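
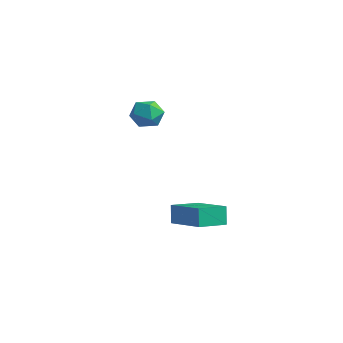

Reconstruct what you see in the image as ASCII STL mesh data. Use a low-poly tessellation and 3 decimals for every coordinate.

solid 
facet normal 0.172 0.941 0.292
outer loop
vertex 0.63 -0.002 2.378
vertex 0.607 -0.213 3.071
vertex 1.237 -0.217 2.712
endloop
endfacet
facet normal 0.475 0.811 -0.341
outer loop
vertex 0.63 -0.002 2.378
vertex 1.237 -0.217 2.712
vertex 1.105 -0.426 2.03
endloop
endfacet
facet normal -0.039 0.608 -0.793
outer loop
vertex 0.63 -0.002 2.378
vertex 1.105 -0.426 2.03
vertex 0.393 -0.552 1.968
endloop
endfacet
facet normal -0.658 0.611 -0.440
outer loop
vertex 0.63 -0.002 2.378
vertex 0.393 -0.552 1.968
vertex 0.085 -0.42 2.612
endloop
endfacet
facet normal -0.528 0.817 0.231
outer loop
vertex 0.63 -0.002 2.378
vertex 0.085 -0.42 2.612
vertex 0.607 -0.213 3.071
endloop
endfacet
facet normal 0.928 0.265 -0.261
outer loop
vertex 1.105 -0.426 2.03
vertex 1.237 -0.217 2.712
vertex 1.375 -0.9 2.508
endloop
endfacet
facet normal 0.438 0.475 0.763
outer loop
vertex 1.237 -0.217 2.712
vertex 0.607 -0.213 3.071
vertex 1.067 -0.768 3.152
endloop
endfacet
facet normal -0.694 0.275 0.665
outer loop
vertex 0.607 -0.213 3.071
vertex 0.085 -0.42 2.612
vertex 0.355 -0.894 3.09
endloop
endfacet
facet normal -0.905 -0.057 -0.421
outer loop
vertex 0.085 -0.42 2.612
vertex 0.393 -0.552 1.968
vertex 0.223 -1.103 2.408
endloop
endfacet
facet normal 0.098 -0.064 -0.993
outer loop
vertex 0.393 -0.552 1.968
vertex 1.105 -0.426 2.03
vertex 0.853 -1.107 2.049
endloop
endfacet
facet normal 0.658 -0.611 0.440
outer loop
vertex 0.83 -1.318 2.742
vertex 1.375 -0.9 2.508
vertex 1.067 -0.768 3.152
endloop
endfacet
facet normal 0.039 -0.608 0.793
outer loop
vertex 0.83 -1.318 2.742
vertex 1.067 -0.768 3.152
vertex 0.355 -0.894 3.09
endloop
endfacet
facet normal -0.475 -0.811 0.341
outer loop
vertex 0.83 -1.318 2.742
vertex 0.355 -0.894 3.09
vertex 0.223 -1.103 2.408
endloop
endfacet
facet normal -0.172 -0.941 -0.292
outer loop
vertex 0.83 -1.318 2.742
vertex 0.223 -1.103 2.408
vertex 0.853 -1.107 2.049
endloop
endfacet
facet normal 0.528 -0.817 -0.231
outer loop
vertex 0.83 -1.318 2.742
vertex 0.853 -1.107 2.049
vertex 1.375 -0.9 2.508
endloop
endfacet
facet normal 0.905 0.057 0.421
outer loop
vertex 1.067 -0.768 3.152
vertex 1.375 -0.9 2.508
vertex 1.237 -0.217 2.712
endloop
endfacet
facet normal -0.098 0.064 0.993
outer loop
vertex 0.355 -0.894 3.09
vertex 1.067 -0.768 3.152
vertex 0.607 -0.213 3.071
endloop
endfacet
facet normal -0.928 -0.265 0.261
outer loop
vertex 0.223 -1.103 2.408
vertex 0.355 -0.894 3.09
vertex 0.085 -0.42 2.612
endloop
endfacet
facet normal -0.438 -0.475 -0.763
outer loop
vertex 0.853 -1.107 2.049
vertex 0.223 -1.103 2.408
vertex 0.393 -0.552 1.968
endloop
endfacet
facet normal 0.694 -0.275 -0.665
outer loop
vertex 1.375 -0.9 2.508
vertex 0.853 -1.107 2.049
vertex 1.105 -0.426 2.03
endloop
endfacet
facet normal -0.967 -0.019 -0.255
outer loop
vertex 1.563 -0.168 -2.032
vertex 1.595 1.083 -2.249
vertex 1.784 -0.317 -2.86
endloop
endfacet
facet normal -0.025 -0.985 0.171
outer loop
vertex 3.485 -0.283 -2.411
vertex 1.563 -0.168 -2.032
vertex 1.784 -0.317 -2.86
endloop
endfacet
facet normal -0.967 -0.019 -0.255
outer loop
vertex 1.784 -0.317 -2.86
vertex 1.595 1.083 -2.249
vertex 1.816 0.934 -3.077
endloop
endfacet
facet normal 0.255 -0.172 -0.952
outer loop
vertex 1.816 0.934 -3.077
vertex 3.485 -0.283 -2.411
vertex 1.784 -0.317 -2.86
endloop
endfacet
facet normal -0.255 0.172 0.952
outer loop
vertex 1.563 -0.168 -2.032
vertex 3.296 1.117 -1.8
vertex 1.595 1.083 -2.249
endloop
endfacet
facet normal -0.025 -0.985 0.171
outer loop
vertex 3.264 -0.134 -1.583
vertex 1.563 -0.168 -2.032
vertex 3.485 -0.283 -2.411
endloop
endfacet
facet normal -0.255 0.172 0.952
outer loop
vertex 3.264 -0.134 -1.583
vertex 3.296 1.117 -1.8
vertex 1.563 -0.168 -2.032
endloop
endfacet
facet normal 0.025 0.985 -0.171
outer loop
vertex 1.595 1.083 -2.249
vertex 3.296 1.117 -1.8
vertex 1.816 0.934 -3.077
endloop
endfacet
facet normal 0.255 -0.172 -0.952
outer loop
vertex 3.517 0.968 -2.628
vertex 3.485 -0.283 -2.411
vertex 1.816 0.934 -3.077
endloop
endfacet
facet normal 0.025 0.985 -0.171
outer loop
vertex 1.816 0.934 -3.077
vertex 3.296 1.117 -1.8
vertex 3.517 0.968 -2.628
endloop
endfacet
facet normal 0.967 0.019 0.255
outer loop
vertex 3.517 0.968 -2.628
vertex 3.264 -0.134 -1.583
vertex 3.485 -0.283 -2.411
endloop
endfacet
facet normal 0.967 0.019 0.255
outer loop
vertex 3.296 1.117 -1.8
vertex 3.264 -0.134 -1.583
vertex 3.517 0.968 -2.628
endloop
endfacet

endsolid


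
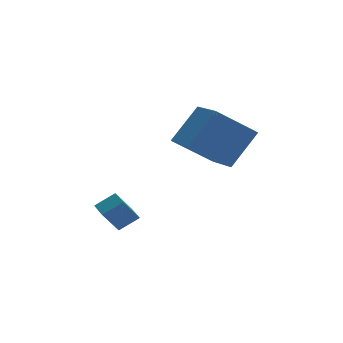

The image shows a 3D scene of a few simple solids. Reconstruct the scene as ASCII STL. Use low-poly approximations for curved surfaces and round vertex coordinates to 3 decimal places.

solid 
facet normal -0.781 0.179 0.598
outer loop
vertex 2.325 -4.313 4.729
vertex 2.499 -2.693 4.472
vertex 1.193 -4.422 3.283
endloop
endfacet
facet normal -0.105 -0.982 0.156
outer loop
vertex 2.701 -4.767 2.128
vertex 2.325 -4.313 4.729
vertex 1.193 -4.422 3.283
endloop
endfacet
facet normal -0.781 0.179 0.598
outer loop
vertex 1.193 -4.422 3.283
vertex 2.499 -2.693 4.472
vertex 1.367 -2.801 3.025
endloop
endfacet
facet normal -0.615 -0.059 -0.786
outer loop
vertex 1.367 -2.801 3.025
vertex 2.701 -4.767 2.128
vertex 1.193 -4.422 3.283
endloop
endfacet
facet normal 0.615 0.059 0.786
outer loop
vertex 2.325 -4.313 4.729
vertex 4.007 -3.038 3.317
vertex 2.499 -2.693 4.472
endloop
endfacet
facet normal -0.106 -0.982 0.156
outer loop
vertex 3.833 -4.659 3.575
vertex 2.325 -4.313 4.729
vertex 2.701 -4.767 2.128
endloop
endfacet
facet normal 0.615 0.059 0.786
outer loop
vertex 3.833 -4.659 3.575
vertex 4.007 -3.038 3.317
vertex 2.325 -4.313 4.729
endloop
endfacet
facet normal 0.105 0.982 -0.156
outer loop
vertex 2.499 -2.693 4.472
vertex 4.007 -3.038 3.317
vertex 1.367 -2.801 3.025
endloop
endfacet
facet normal -0.615 -0.059 -0.786
outer loop
vertex 2.875 -3.147 1.871
vertex 2.701 -4.767 2.128
vertex 1.367 -2.801 3.025
endloop
endfacet
facet normal 0.105 0.982 -0.157
outer loop
vertex 1.367 -2.801 3.025
vertex 4.007 -3.038 3.317
vertex 2.875 -3.147 1.871
endloop
endfacet
facet normal 0.781 -0.179 -0.598
outer loop
vertex 2.875 -3.147 1.871
vertex 3.833 -4.659 3.575
vertex 2.701 -4.767 2.128
endloop
endfacet
facet normal 0.781 -0.179 -0.598
outer loop
vertex 4.007 -3.038 3.317
vertex 3.833 -4.659 3.575
vertex 2.875 -3.147 1.871
endloop
endfacet
facet normal -0.597 -0.090 0.797
outer loop
vertex -1.119 -4.01 0.871
vertex -1.038 -3.228 1.02
vertex -1.843 -3.835 0.348
endloop
endfacet
facet normal -0.101 -0.977 -0.187
outer loop
vertex -1.162 -3.732 -0.56
vertex -1.119 -4.01 0.871
vertex -1.843 -3.835 0.348
endloop
endfacet
facet normal -0.597 -0.091 0.797
outer loop
vertex -1.843 -3.835 0.348
vertex -1.038 -3.228 1.02
vertex -1.762 -3.053 0.498
endloop
endfacet
facet normal -0.795 0.193 -0.575
outer loop
vertex -1.762 -3.053 0.498
vertex -1.162 -3.732 -0.56
vertex -1.843 -3.835 0.348
endloop
endfacet
facet normal 0.795 -0.192 0.575
outer loop
vertex -1.119 -4.01 0.871
vertex -0.357 -3.125 0.112
vertex -1.038 -3.228 1.02
endloop
endfacet
facet normal -0.102 -0.977 -0.187
outer loop
vertex -0.438 -3.907 -0.038
vertex -1.119 -4.01 0.871
vertex -1.162 -3.732 -0.56
endloop
endfacet
facet normal 0.796 -0.193 0.574
outer loop
vertex -0.438 -3.907 -0.038
vertex -0.357 -3.125 0.112
vertex -1.119 -4.01 0.871
endloop
endfacet
facet normal 0.101 0.977 0.187
outer loop
vertex -1.038 -3.228 1.02
vertex -0.357 -3.125 0.112
vertex -1.762 -3.053 0.498
endloop
endfacet
facet normal -0.796 0.192 -0.574
outer loop
vertex -1.081 -2.95 -0.411
vertex -1.162 -3.732 -0.56
vertex -1.762 -3.053 0.498
endloop
endfacet
facet normal 0.101 0.977 0.187
outer loop
vertex -1.762 -3.053 0.498
vertex -0.357 -3.125 0.112
vertex -1.081 -2.95 -0.411
endloop
endfacet
facet normal 0.597 0.090 -0.797
outer loop
vertex -1.081 -2.95 -0.411
vertex -0.438 -3.907 -0.038
vertex -1.162 -3.732 -0.56
endloop
endfacet
facet normal 0.597 0.091 -0.797
outer loop
vertex -0.357 -3.125 0.112
vertex -0.438 -3.907 -0.038
vertex -1.081 -2.95 -0.411
endloop
endfacet

endsolid


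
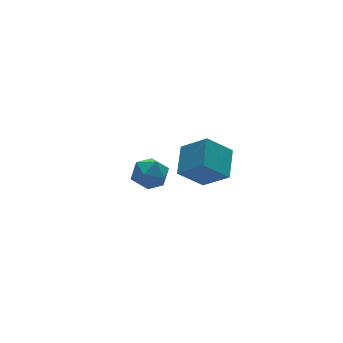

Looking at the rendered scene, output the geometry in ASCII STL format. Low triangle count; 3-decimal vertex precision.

solid 
facet normal -0.721 0.673 0.165
outer loop
vertex -3.742 3.466 -2.208
vertex -4.454 2.693 -2.168
vertex -3.964 3.003 -1.291
endloop
endfacet
facet normal -0.099 0.898 0.429
outer loop
vertex -3.742 3.466 -2.208
vertex -3.964 3.003 -1.291
vertex -2.968 3.23 -1.537
endloop
endfacet
facet normal 0.372 0.922 -0.105
outer loop
vertex -3.742 3.466 -2.208
vertex -2.968 3.23 -1.537
vertex -2.841 3.061 -2.567
endloop
endfacet
facet normal 0.041 0.712 -0.701
outer loop
vertex -3.742 3.466 -2.208
vertex -2.841 3.061 -2.567
vertex -3.759 2.729 -2.957
endloop
endfacet
facet normal -0.635 0.558 -0.534
outer loop
vertex -3.742 3.466 -2.208
vertex -3.759 2.729 -2.957
vertex -4.454 2.693 -2.168
endloop
endfacet
facet normal 0.129 0.413 0.902
outer loop
vertex -2.968 3.23 -1.537
vertex -3.964 3.003 -1.291
vertex -3.201 2.311 -1.083
endloop
endfacet
facet normal -0.879 0.049 0.474
outer loop
vertex -3.964 3.003 -1.291
vertex -4.454 2.693 -2.168
vertex -4.119 1.979 -1.473
endloop
endfacet
facet normal -0.740 -0.138 -0.658
outer loop
vertex -4.454 2.693 -2.168
vertex -3.759 2.729 -2.957
vertex -3.992 1.81 -2.503
endloop
endfacet
facet normal 0.354 0.111 -0.929
outer loop
vertex -3.759 2.729 -2.957
vertex -2.841 3.061 -2.567
vertex -2.996 2.037 -2.749
endloop
endfacet
facet normal 0.891 0.453 0.036
outer loop
vertex -2.841 3.061 -2.567
vertex -2.968 3.23 -1.537
vertex -2.506 2.347 -1.872
endloop
endfacet
facet normal -0.041 -0.712 0.701
outer loop
vertex -3.218 1.574 -1.832
vertex -3.201 2.311 -1.083
vertex -4.119 1.979 -1.473
endloop
endfacet
facet normal -0.372 -0.922 0.105
outer loop
vertex -3.218 1.574 -1.832
vertex -4.119 1.979 -1.473
vertex -3.992 1.81 -2.503
endloop
endfacet
facet normal 0.099 -0.898 -0.429
outer loop
vertex -3.218 1.574 -1.832
vertex -3.992 1.81 -2.503
vertex -2.996 2.037 -2.749
endloop
endfacet
facet normal 0.721 -0.673 -0.165
outer loop
vertex -3.218 1.574 -1.832
vertex -2.996 2.037 -2.749
vertex -2.506 2.347 -1.872
endloop
endfacet
facet normal 0.635 -0.558 0.534
outer loop
vertex -3.218 1.574 -1.832
vertex -2.506 2.347 -1.872
vertex -3.201 2.311 -1.083
endloop
endfacet
facet normal -0.354 -0.111 0.929
outer loop
vertex -4.119 1.979 -1.473
vertex -3.201 2.311 -1.083
vertex -3.964 3.003 -1.291
endloop
endfacet
facet normal -0.891 -0.453 -0.036
outer loop
vertex -3.992 1.81 -2.503
vertex -4.119 1.979 -1.473
vertex -4.454 2.693 -2.168
endloop
endfacet
facet normal -0.129 -0.413 -0.902
outer loop
vertex -2.996 2.037 -2.749
vertex -3.992 1.81 -2.503
vertex -3.759 2.729 -2.957
endloop
endfacet
facet normal 0.879 -0.049 -0.474
outer loop
vertex -2.506 2.347 -1.872
vertex -2.996 2.037 -2.749
vertex -2.841 3.061 -2.567
endloop
endfacet
facet normal 0.740 0.138 0.658
outer loop
vertex -3.201 2.311 -1.083
vertex -2.506 2.347 -1.872
vertex -2.968 3.23 -1.537
endloop
endfacet
facet normal -0.541 -0.729 -0.419
outer loop
vertex -3.223 -4.419 2.296
vertex -4.436 -4.16 3.414
vertex -3.939 -3.292 1.259
endloop
endfacet
facet normal 0.726 -0.155 -0.670
outer loop
vertex -3.024 -2.06 1.966
vertex -3.223 -4.419 2.296
vertex -3.939 -3.292 1.259
endloop
endfacet
facet normal -0.541 -0.729 -0.419
outer loop
vertex -3.939 -3.292 1.259
vertex -4.436 -4.16 3.414
vertex -5.152 -3.033 2.377
endloop
endfacet
facet normal -0.423 0.667 -0.614
outer loop
vertex -5.152 -3.033 2.377
vertex -3.024 -2.06 1.966
vertex -3.939 -3.292 1.259
endloop
endfacet
facet normal 0.423 -0.667 0.614
outer loop
vertex -3.223 -4.419 2.296
vertex -3.521 -2.928 4.121
vertex -4.436 -4.16 3.414
endloop
endfacet
facet normal 0.726 -0.155 -0.670
outer loop
vertex -2.308 -3.187 3.003
vertex -3.223 -4.419 2.296
vertex -3.024 -2.06 1.966
endloop
endfacet
facet normal 0.423 -0.667 0.614
outer loop
vertex -2.308 -3.187 3.003
vertex -3.521 -2.928 4.121
vertex -3.223 -4.419 2.296
endloop
endfacet
facet normal -0.726 0.155 0.670
outer loop
vertex -4.436 -4.16 3.414
vertex -3.521 -2.928 4.121
vertex -5.152 -3.033 2.377
endloop
endfacet
facet normal -0.423 0.667 -0.614
outer loop
vertex -4.237 -1.801 3.084
vertex -3.024 -2.06 1.966
vertex -5.152 -3.033 2.377
endloop
endfacet
facet normal -0.726 0.155 0.670
outer loop
vertex -5.152 -3.033 2.377
vertex -3.521 -2.928 4.121
vertex -4.237 -1.801 3.084
endloop
endfacet
facet normal 0.541 0.729 0.419
outer loop
vertex -4.237 -1.801 3.084
vertex -2.308 -3.187 3.003
vertex -3.024 -2.06 1.966
endloop
endfacet
facet normal 0.541 0.729 0.419
outer loop
vertex -3.521 -2.928 4.121
vertex -2.308 -3.187 3.003
vertex -4.237 -1.801 3.084
endloop
endfacet

endsolid


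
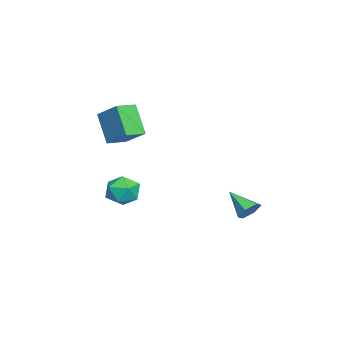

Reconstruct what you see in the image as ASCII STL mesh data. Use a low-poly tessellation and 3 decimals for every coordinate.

solid 
facet normal 0.496 0.673 -0.548
outer loop
vertex -0.254 4.13 -1.703
vertex -0.888 4.302 -2.066
vertex -0.701 4.673 -1.441
endloop
endfacet
facet normal 0.413 -0.097 0.906
outer loop
vertex -0.254 4.13 -1.703
vertex -0.701 4.673 -1.441
vertex -1.732 3.158 -1.134
endloop
endfacet
facet normal 0.497 0.673 -0.548
outer loop
vertex -0.701 4.673 -1.441
vertex -0.888 4.302 -2.066
vertex -1.334 4.845 -1.804
endloop
endfacet
facet normal -0.364 0.417 0.833
outer loop
vertex -0.701 4.673 -1.441
vertex -1.334 4.845 -1.804
vertex -1.732 3.158 -1.134
endloop
endfacet
facet normal 0.497 0.673 -0.548
outer loop
vertex -1.334 4.845 -1.804
vertex -0.888 4.302 -2.066
vertex -1.521 4.474 -2.429
endloop
endfacet
facet normal -0.954 0.274 0.123
outer loop
vertex -1.334 4.845 -1.804
vertex -1.521 4.474 -2.429
vertex -1.732 3.158 -1.134
endloop
endfacet
facet normal 0.497 0.672 -0.549
outer loop
vertex -1.521 4.474 -2.429
vertex -0.888 4.302 -2.066
vertex -1.075 3.931 -2.69
endloop
endfacet
facet normal -0.767 -0.383 -0.514
outer loop
vertex -1.521 4.474 -2.429
vertex -1.075 3.931 -2.69
vertex -1.732 3.158 -1.134
endloop
endfacet
facet normal 0.496 0.673 -0.549
outer loop
vertex -1.075 3.931 -2.69
vertex -0.888 4.302 -2.066
vertex -0.441 3.759 -2.328
endloop
endfacet
facet normal 0.009 -0.897 -0.442
outer loop
vertex -1.075 3.931 -2.69
vertex -0.441 3.759 -2.328
vertex -1.732 3.158 -1.134
endloop
endfacet
facet normal 0.496 0.673 -0.548
outer loop
vertex -0.441 3.759 -2.328
vertex -0.888 4.302 -2.066
vertex -0.254 4.13 -1.703
endloop
endfacet
facet normal 0.599 -0.754 0.268
outer loop
vertex -0.441 3.759 -2.328
vertex -0.254 4.13 -1.703
vertex -1.732 3.158 -1.134
endloop
endfacet
facet normal -0.740 0.656 0.149
outer loop
vertex 0.566 -1.234 -0.531
vertex 0.288 -1.736 0.299
vertex 0.963 -0.989 0.364
endloop
endfacet
facet normal -0.188 0.965 -0.181
outer loop
vertex 0.566 -1.234 -0.531
vertex 0.963 -0.989 0.364
vertex 1.551 -1.028 -0.456
endloop
endfacet
facet normal -0.068 0.611 -0.788
outer loop
vertex 0.566 -1.234 -0.531
vertex 1.551 -1.028 -0.456
vertex 1.239 -1.799 -1.027
endloop
endfacet
facet normal -0.545 0.084 -0.834
outer loop
vertex 0.566 -1.234 -0.531
vertex 1.239 -1.799 -1.027
vertex 0.458 -2.237 -0.561
endloop
endfacet
facet normal -0.961 0.111 -0.255
outer loop
vertex 0.566 -1.234 -0.531
vertex 0.458 -2.237 -0.561
vertex 0.288 -1.736 0.299
endloop
endfacet
facet normal 0.387 0.892 0.235
outer loop
vertex 1.551 -1.028 -0.456
vertex 0.963 -0.989 0.364
vertex 1.882 -1.403 0.421
endloop
endfacet
facet normal -0.506 0.390 0.769
outer loop
vertex 0.963 -0.989 0.364
vertex 0.288 -1.736 0.299
vertex 1.101 -1.841 0.887
endloop
endfacet
facet normal -0.863 -0.491 0.116
outer loop
vertex 0.288 -1.736 0.299
vertex 0.458 -2.237 -0.561
vertex 0.789 -2.612 0.316
endloop
endfacet
facet normal -0.190 -0.536 -0.823
outer loop
vertex 0.458 -2.237 -0.561
vertex 1.239 -1.799 -1.027
vertex 1.377 -2.651 -0.504
endloop
endfacet
facet normal 0.582 0.318 -0.748
outer loop
vertex 1.239 -1.799 -1.027
vertex 1.551 -1.028 -0.456
vertex 2.052 -1.904 -0.439
endloop
endfacet
facet normal 0.545 -0.084 0.834
outer loop
vertex 1.774 -2.406 0.391
vertex 1.882 -1.403 0.421
vertex 1.101 -1.841 0.887
endloop
endfacet
facet normal 0.068 -0.611 0.788
outer loop
vertex 1.774 -2.406 0.391
vertex 1.101 -1.841 0.887
vertex 0.789 -2.612 0.316
endloop
endfacet
facet normal 0.188 -0.965 0.181
outer loop
vertex 1.774 -2.406 0.391
vertex 0.789 -2.612 0.316
vertex 1.377 -2.651 -0.504
endloop
endfacet
facet normal 0.740 -0.656 -0.149
outer loop
vertex 1.774 -2.406 0.391
vertex 1.377 -2.651 -0.504
vertex 2.052 -1.904 -0.439
endloop
endfacet
facet normal 0.961 -0.111 0.255
outer loop
vertex 1.774 -2.406 0.391
vertex 2.052 -1.904 -0.439
vertex 1.882 -1.403 0.421
endloop
endfacet
facet normal 0.190 0.536 0.823
outer loop
vertex 1.101 -1.841 0.887
vertex 1.882 -1.403 0.421
vertex 0.963 -0.989 0.364
endloop
endfacet
facet normal -0.582 -0.318 0.748
outer loop
vertex 0.789 -2.612 0.316
vertex 1.101 -1.841 0.887
vertex 0.288 -1.736 0.299
endloop
endfacet
facet normal -0.387 -0.892 -0.235
outer loop
vertex 1.377 -2.651 -0.504
vertex 0.789 -2.612 0.316
vertex 0.458 -2.237 -0.561
endloop
endfacet
facet normal 0.506 -0.390 -0.769
outer loop
vertex 2.052 -1.904 -0.439
vertex 1.377 -2.651 -0.504
vertex 1.239 -1.799 -1.027
endloop
endfacet
facet normal 0.863 0.491 -0.116
outer loop
vertex 1.882 -1.403 0.421
vertex 2.052 -1.904 -0.439
vertex 1.551 -1.028 -0.456
endloop
endfacet
facet normal -0.721 0.674 -0.158
outer loop
vertex -2.089 -2.673 3.951
vertex -1.236 -1.534 4.917
vertex -1.137 -2.03 2.351
endloop
endfacet
facet normal -0.496 -0.663 -0.561
outer loop
vertex -0.264 -2.846 2.543
vertex -2.089 -2.673 3.951
vertex -1.137 -2.03 2.351
endloop
endfacet
facet normal -0.721 0.675 -0.158
outer loop
vertex -1.137 -2.03 2.351
vertex -1.236 -1.534 4.917
vertex -0.283 -0.891 3.317
endloop
endfacet
facet normal 0.484 0.326 -0.812
outer loop
vertex -0.283 -0.891 3.317
vertex -0.264 -2.846 2.543
vertex -1.137 -2.03 2.351
endloop
endfacet
facet normal -0.484 -0.326 0.812
outer loop
vertex -2.089 -2.673 3.951
vertex -0.363 -2.35 5.109
vertex -1.236 -1.534 4.917
endloop
endfacet
facet normal -0.496 -0.662 -0.562
outer loop
vertex -1.217 -3.489 4.143
vertex -2.089 -2.673 3.951
vertex -0.264 -2.846 2.543
endloop
endfacet
facet normal -0.484 -0.326 0.812
outer loop
vertex -1.217 -3.489 4.143
vertex -0.363 -2.35 5.109
vertex -2.089 -2.673 3.951
endloop
endfacet
facet normal 0.496 0.663 0.562
outer loop
vertex -1.236 -1.534 4.917
vertex -0.363 -2.35 5.109
vertex -0.283 -0.891 3.317
endloop
endfacet
facet normal 0.484 0.326 -0.812
outer loop
vertex 0.589 -1.707 3.509
vertex -0.264 -2.846 2.543
vertex -0.283 -0.891 3.317
endloop
endfacet
facet normal 0.496 0.662 0.561
outer loop
vertex -0.283 -0.891 3.317
vertex -0.363 -2.35 5.109
vertex 0.589 -1.707 3.509
endloop
endfacet
facet normal 0.721 -0.674 0.158
outer loop
vertex 0.589 -1.707 3.509
vertex -1.217 -3.489 4.143
vertex -0.264 -2.846 2.543
endloop
endfacet
facet normal 0.721 -0.675 0.158
outer loop
vertex -0.363 -2.35 5.109
vertex -1.217 -3.489 4.143
vertex 0.589 -1.707 3.509
endloop
endfacet

endsolid


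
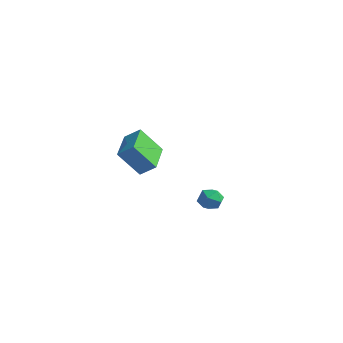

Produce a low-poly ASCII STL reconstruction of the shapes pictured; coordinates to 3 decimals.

solid 
facet normal -0.216 0.257 0.942
outer loop
vertex 2.569 1.513 3.093
vertex 2.619 0.788 3.302
vertex 3.233 1.23 3.322
endloop
endfacet
facet normal 0.126 0.786 0.606
outer loop
vertex 2.569 1.513 3.093
vertex 3.233 1.23 3.322
vertex 3.205 1.695 2.725
endloop
endfacet
facet normal -0.258 0.966 0.031
outer loop
vertex 2.569 1.513 3.093
vertex 3.205 1.695 2.725
vertex 2.574 1.539 2.336
endloop
endfacet
facet normal -0.836 0.549 0.013
outer loop
vertex 2.569 1.513 3.093
vertex 2.574 1.539 2.336
vertex 2.212 0.979 2.693
endloop
endfacet
facet normal -0.810 0.110 0.576
outer loop
vertex 2.569 1.513 3.093
vertex 2.212 0.979 2.693
vertex 2.619 0.788 3.302
endloop
endfacet
facet normal 0.755 0.534 0.380
outer loop
vertex 3.205 1.695 2.725
vertex 3.233 1.23 3.322
vertex 3.648 1.081 2.707
endloop
endfacet
facet normal 0.201 -0.322 0.925
outer loop
vertex 3.233 1.23 3.322
vertex 2.619 0.788 3.302
vertex 3.286 0.521 3.064
endloop
endfacet
facet normal -0.760 -0.558 0.333
outer loop
vertex 2.619 0.788 3.302
vertex 2.212 0.979 2.693
vertex 2.655 0.365 2.675
endloop
endfacet
facet normal -0.802 0.150 -0.578
outer loop
vertex 2.212 0.979 2.693
vertex 2.574 1.539 2.336
vertex 2.627 0.83 2.078
endloop
endfacet
facet normal 0.134 0.825 -0.549
outer loop
vertex 2.574 1.539 2.336
vertex 3.205 1.695 2.725
vertex 3.241 1.272 2.098
endloop
endfacet
facet normal 0.836 -0.549 -0.013
outer loop
vertex 3.291 0.547 2.307
vertex 3.648 1.081 2.707
vertex 3.286 0.521 3.064
endloop
endfacet
facet normal 0.258 -0.966 -0.031
outer loop
vertex 3.291 0.547 2.307
vertex 3.286 0.521 3.064
vertex 2.655 0.365 2.675
endloop
endfacet
facet normal -0.126 -0.786 -0.606
outer loop
vertex 3.291 0.547 2.307
vertex 2.655 0.365 2.675
vertex 2.627 0.83 2.078
endloop
endfacet
facet normal 0.216 -0.257 -0.942
outer loop
vertex 3.291 0.547 2.307
vertex 2.627 0.83 2.078
vertex 3.241 1.272 2.098
endloop
endfacet
facet normal 0.810 -0.110 -0.576
outer loop
vertex 3.291 0.547 2.307
vertex 3.241 1.272 2.098
vertex 3.648 1.081 2.707
endloop
endfacet
facet normal 0.802 -0.150 0.578
outer loop
vertex 3.286 0.521 3.064
vertex 3.648 1.081 2.707
vertex 3.233 1.23 3.322
endloop
endfacet
facet normal -0.134 -0.825 0.549
outer loop
vertex 2.655 0.365 2.675
vertex 3.286 0.521 3.064
vertex 2.619 0.788 3.302
endloop
endfacet
facet normal -0.755 -0.534 -0.380
outer loop
vertex 2.627 0.83 2.078
vertex 2.655 0.365 2.675
vertex 2.212 0.979 2.693
endloop
endfacet
facet normal -0.201 0.322 -0.925
outer loop
vertex 3.241 1.272 2.098
vertex 2.627 0.83 2.078
vertex 2.574 1.539 2.336
endloop
endfacet
facet normal 0.760 0.558 -0.333
outer loop
vertex 3.648 1.081 2.707
vertex 3.241 1.272 2.098
vertex 3.205 1.695 2.725
endloop
endfacet
facet normal -0.365 -0.494 0.789
outer loop
vertex -2.848 0.968 4.545
vertex -4.214 2.63 4.953
vertex -3.607 0.501 3.901
endloop
endfacet
facet normal 0.625 -0.758 -0.186
outer loop
vertex -2.906 1.45 2.387
vertex -2.848 0.968 4.545
vertex -3.607 0.501 3.901
endloop
endfacet
facet normal -0.365 -0.494 0.789
outer loop
vertex -3.607 0.501 3.901
vertex -4.214 2.63 4.953
vertex -4.974 2.163 4.309
endloop
endfacet
facet normal -0.691 -0.424 -0.586
outer loop
vertex -4.974 2.163 4.309
vertex -2.906 1.45 2.387
vertex -3.607 0.501 3.901
endloop
endfacet
facet normal 0.691 0.424 0.586
outer loop
vertex -2.848 0.968 4.545
vertex -3.513 3.579 3.439
vertex -4.214 2.63 4.953
endloop
endfacet
facet normal 0.624 -0.759 -0.186
outer loop
vertex -2.146 1.917 3.031
vertex -2.848 0.968 4.545
vertex -2.906 1.45 2.387
endloop
endfacet
facet normal 0.690 0.424 0.586
outer loop
vertex -2.146 1.917 3.031
vertex -3.513 3.579 3.439
vertex -2.848 0.968 4.545
endloop
endfacet
facet normal -0.624 0.759 0.187
outer loop
vertex -4.214 2.63 4.953
vertex -3.513 3.579 3.439
vertex -4.974 2.163 4.309
endloop
endfacet
facet normal -0.691 -0.424 -0.586
outer loop
vertex -4.272 3.112 2.795
vertex -2.906 1.45 2.387
vertex -4.974 2.163 4.309
endloop
endfacet
facet normal -0.624 0.759 0.186
outer loop
vertex -4.974 2.163 4.309
vertex -3.513 3.579 3.439
vertex -4.272 3.112 2.795
endloop
endfacet
facet normal 0.365 0.494 -0.789
outer loop
vertex -4.272 3.112 2.795
vertex -2.146 1.917 3.031
vertex -2.906 1.45 2.387
endloop
endfacet
facet normal 0.365 0.494 -0.789
outer loop
vertex -3.513 3.579 3.439
vertex -2.146 1.917 3.031
vertex -4.272 3.112 2.795
endloop
endfacet

endsolid


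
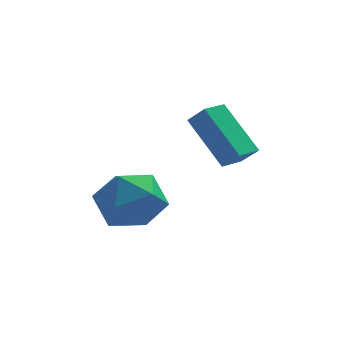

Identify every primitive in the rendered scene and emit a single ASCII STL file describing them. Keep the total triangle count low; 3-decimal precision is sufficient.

solid 
facet normal -0.665 -0.734 0.137
outer loop
vertex 1.738 2.216 5.067
vertex 1.224 2.562 4.428
vertex 2.751 1.025 3.605
endloop
endfacet
facet normal 0.578 -0.389 0.717
outer loop
vertex 3.396 1.738 3.472
vertex 1.738 2.216 5.067
vertex 2.751 1.025 3.605
endloop
endfacet
facet normal -0.665 -0.734 0.137
outer loop
vertex 2.751 1.025 3.605
vertex 1.224 2.562 4.428
vertex 2.237 1.372 2.967
endloop
endfacet
facet normal 0.473 -0.556 -0.684
outer loop
vertex 2.237 1.372 2.967
vertex 3.396 1.738 3.472
vertex 2.751 1.025 3.605
endloop
endfacet
facet normal -0.474 0.556 0.683
outer loop
vertex 1.738 2.216 5.067
vertex 1.869 3.275 4.295
vertex 1.224 2.562 4.428
endloop
endfacet
facet normal 0.578 -0.389 0.717
outer loop
vertex 2.383 2.928 4.933
vertex 1.738 2.216 5.067
vertex 3.396 1.738 3.472
endloop
endfacet
facet normal -0.472 0.557 0.683
outer loop
vertex 2.383 2.928 4.933
vertex 1.869 3.275 4.295
vertex 1.738 2.216 5.067
endloop
endfacet
facet normal -0.578 0.389 -0.717
outer loop
vertex 1.224 2.562 4.428
vertex 1.869 3.275 4.295
vertex 2.237 1.372 2.967
endloop
endfacet
facet normal 0.473 -0.557 -0.682
outer loop
vertex 2.882 2.084 2.833
vertex 3.396 1.738 3.472
vertex 2.237 1.372 2.967
endloop
endfacet
facet normal -0.578 0.389 -0.717
outer loop
vertex 2.237 1.372 2.967
vertex 1.869 3.275 4.295
vertex 2.882 2.084 2.833
endloop
endfacet
facet normal 0.665 0.734 -0.137
outer loop
vertex 2.882 2.084 2.833
vertex 2.383 2.928 4.933
vertex 3.396 1.738 3.472
endloop
endfacet
facet normal 0.665 0.734 -0.137
outer loop
vertex 1.869 3.275 4.295
vertex 2.383 2.928 4.933
vertex 2.882 2.084 2.833
endloop
endfacet
facet normal -0.705 -0.436 0.559
outer loop
vertex -1.732 0.53 2.193
vertex -1.053 -0.507 2.241
vertex -0.909 0.37 3.107
endloop
endfacet
facet normal -0.692 0.268 0.670
outer loop
vertex -1.732 0.53 2.193
vertex -0.909 0.37 3.107
vertex -1.015 1.476 2.555
endloop
endfacet
facet normal -0.804 0.593 0.044
outer loop
vertex -1.732 0.53 2.193
vertex -1.015 1.476 2.555
vertex -1.224 1.282 1.347
endloop
endfacet
facet normal -0.887 0.089 -0.454
outer loop
vertex -1.732 0.53 2.193
vertex -1.224 1.282 1.347
vertex -1.247 0.057 1.153
endloop
endfacet
facet normal -0.826 -0.547 -0.136
outer loop
vertex -1.732 0.53 2.193
vertex -1.247 0.057 1.153
vertex -1.053 -0.507 2.241
endloop
endfacet
facet normal -0.038 0.443 0.896
outer loop
vertex -1.015 1.476 2.555
vertex -0.909 0.37 3.107
vertex 0.107 1.023 2.827
endloop
endfacet
facet normal -0.060 -0.696 0.715
outer loop
vertex -0.909 0.37 3.107
vertex -1.053 -0.507 2.241
vertex 0.084 -0.202 2.633
endloop
endfacet
facet normal -0.255 -0.876 -0.409
outer loop
vertex -1.053 -0.507 2.241
vertex -1.247 0.057 1.153
vertex -0.125 -0.396 1.425
endloop
endfacet
facet normal -0.353 0.153 -0.923
outer loop
vertex -1.247 0.057 1.153
vertex -1.224 1.282 1.347
vertex -0.231 0.71 0.873
endloop
endfacet
facet normal -0.219 0.969 -0.118
outer loop
vertex -1.224 1.282 1.347
vertex -1.015 1.476 2.555
vertex -0.087 1.587 1.739
endloop
endfacet
facet normal 0.887 -0.089 0.454
outer loop
vertex 0.592 0.55 1.787
vertex 0.107 1.023 2.827
vertex 0.084 -0.202 2.633
endloop
endfacet
facet normal 0.804 -0.593 -0.044
outer loop
vertex 0.592 0.55 1.787
vertex 0.084 -0.202 2.633
vertex -0.125 -0.396 1.425
endloop
endfacet
facet normal 0.692 -0.268 -0.670
outer loop
vertex 0.592 0.55 1.787
vertex -0.125 -0.396 1.425
vertex -0.231 0.71 0.873
endloop
endfacet
facet normal 0.705 0.436 -0.559
outer loop
vertex 0.592 0.55 1.787
vertex -0.231 0.71 0.873
vertex -0.087 1.587 1.739
endloop
endfacet
facet normal 0.826 0.547 0.136
outer loop
vertex 0.592 0.55 1.787
vertex -0.087 1.587 1.739
vertex 0.107 1.023 2.827
endloop
endfacet
facet normal 0.353 -0.153 0.923
outer loop
vertex 0.084 -0.202 2.633
vertex 0.107 1.023 2.827
vertex -0.909 0.37 3.107
endloop
endfacet
facet normal 0.219 -0.969 0.118
outer loop
vertex -0.125 -0.396 1.425
vertex 0.084 -0.202 2.633
vertex -1.053 -0.507 2.241
endloop
endfacet
facet normal 0.038 -0.443 -0.896
outer loop
vertex -0.231 0.71 0.873
vertex -0.125 -0.396 1.425
vertex -1.247 0.057 1.153
endloop
endfacet
facet normal 0.060 0.696 -0.715
outer loop
vertex -0.087 1.587 1.739
vertex -0.231 0.71 0.873
vertex -1.224 1.282 1.347
endloop
endfacet
facet normal 0.255 0.876 0.409
outer loop
vertex 0.107 1.023 2.827
vertex -0.087 1.587 1.739
vertex -1.015 1.476 2.555
endloop
endfacet

endsolid


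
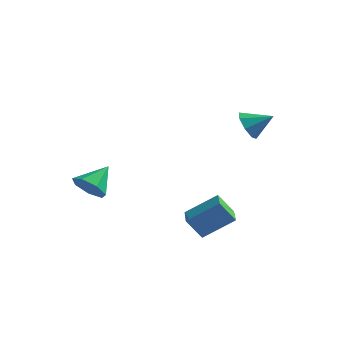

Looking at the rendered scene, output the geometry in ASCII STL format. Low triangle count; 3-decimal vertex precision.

solid 
facet normal -0.264 -0.771 -0.579
outer loop
vertex -2.862 -3.249 -1.239
vertex -3.561 -2.665 -1.697
vertex -2.584 -2.807 -1.954
endloop
endfacet
facet normal 0.930 0.009 0.367
outer loop
vertex -2.862 -3.249 -1.239
vertex -2.584 -2.807 -1.954
vertex -3.099 -1.315 -0.683
endloop
endfacet
facet normal -0.264 -0.771 -0.580
outer loop
vertex -2.584 -2.807 -1.954
vertex -3.561 -2.665 -1.697
vertex -3.042 -2.258 -2.475
endloop
endfacet
facet normal 0.843 0.486 -0.229
outer loop
vertex -2.584 -2.807 -1.954
vertex -3.042 -2.258 -2.475
vertex -3.099 -1.315 -0.683
endloop
endfacet
facet normal -0.264 -0.771 -0.580
outer loop
vertex -3.042 -2.258 -2.475
vertex -3.561 -2.665 -1.697
vertex -3.891 -2.015 -2.411
endloop
endfacet
facet normal 0.214 0.867 -0.450
outer loop
vertex -3.042 -2.258 -2.475
vertex -3.891 -2.015 -2.411
vertex -3.099 -1.315 -0.683
endloop
endfacet
facet normal -0.265 -0.771 -0.579
outer loop
vertex -3.891 -2.015 -2.411
vertex -3.561 -2.665 -1.697
vertex -4.492 -2.261 -1.809
endloop
endfacet
facet normal -0.484 0.866 -0.129
outer loop
vertex -3.891 -2.015 -2.411
vertex -4.492 -2.261 -1.809
vertex -3.099 -1.315 -0.683
endloop
endfacet
facet normal -0.265 -0.771 -0.580
outer loop
vertex -4.492 -2.261 -1.809
vertex -3.561 -2.665 -1.697
vertex -4.391 -2.812 -1.123
endloop
endfacet
facet normal -0.725 0.481 0.493
outer loop
vertex -4.492 -2.261 -1.809
vertex -4.391 -2.812 -1.123
vertex -3.099 -1.315 -0.683
endloop
endfacet
facet normal -0.264 -0.771 -0.579
outer loop
vertex -4.391 -2.812 -1.123
vertex -3.561 -2.665 -1.697
vertex -3.666 -3.251 -0.869
endloop
endfacet
facet normal -0.328 0.005 0.945
outer loop
vertex -4.391 -2.812 -1.123
vertex -3.666 -3.251 -0.869
vertex -3.099 -1.315 -0.683
endloop
endfacet
facet normal -0.265 -0.771 -0.579
outer loop
vertex -3.666 -3.251 -0.869
vertex -3.561 -2.665 -1.697
vertex -2.862 -3.249 -1.239
endloop
endfacet
facet normal 0.410 -0.205 0.889
outer loop
vertex -3.666 -3.251 -0.869
vertex -2.862 -3.249 -1.239
vertex -3.099 -1.315 -0.683
endloop
endfacet
facet normal -0.736 -0.358 -0.574
outer loop
vertex 1.725 -3.036 -2.898
vertex 1.158 -1.769 -2.96
vertex 2.464 -2.759 -4.018
endloop
endfacet
facet normal 0.408 -0.912 0.044
outer loop
vertex 3.922 -2.051 -2.88
vertex 1.725 -3.036 -2.898
vertex 2.464 -2.759 -4.018
endloop
endfacet
facet normal -0.736 -0.357 -0.575
outer loop
vertex 2.464 -2.759 -4.018
vertex 1.158 -1.769 -2.96
vertex 1.897 -1.492 -4.079
endloop
endfacet
facet normal 0.540 0.202 -0.817
outer loop
vertex 1.897 -1.492 -4.079
vertex 3.922 -2.051 -2.88
vertex 2.464 -2.759 -4.018
endloop
endfacet
facet normal -0.540 -0.202 0.817
outer loop
vertex 1.725 -3.036 -2.898
vertex 2.616 -1.061 -1.822
vertex 1.158 -1.769 -2.96
endloop
endfacet
facet normal 0.408 -0.912 0.044
outer loop
vertex 3.183 -2.328 -1.761
vertex 1.725 -3.036 -2.898
vertex 3.922 -2.051 -2.88
endloop
endfacet
facet normal -0.539 -0.202 0.817
outer loop
vertex 3.183 -2.328 -1.761
vertex 2.616 -1.061 -1.822
vertex 1.725 -3.036 -2.898
endloop
endfacet
facet normal -0.408 0.912 -0.044
outer loop
vertex 1.158 -1.769 -2.96
vertex 2.616 -1.061 -1.822
vertex 1.897 -1.492 -4.079
endloop
endfacet
facet normal 0.540 0.201 -0.817
outer loop
vertex 3.355 -0.784 -2.942
vertex 3.922 -2.051 -2.88
vertex 1.897 -1.492 -4.079
endloop
endfacet
facet normal -0.408 0.912 -0.044
outer loop
vertex 1.897 -1.492 -4.079
vertex 2.616 -1.061 -1.822
vertex 3.355 -0.784 -2.942
endloop
endfacet
facet normal 0.736 0.358 0.575
outer loop
vertex 3.355 -0.784 -2.942
vertex 3.183 -2.328 -1.761
vertex 3.922 -2.051 -2.88
endloop
endfacet
facet normal 0.737 0.357 0.574
outer loop
vertex 2.616 -1.061 -1.822
vertex 3.183 -2.328 -1.761
vertex 3.355 -0.784 -2.942
endloop
endfacet
facet normal -0.841 -0.248 -0.481
outer loop
vertex 2.912 3.644 0.274
vertex 2.424 3.675 1.112
vertex 2.633 4.317 0.415
endloop
endfacet
facet normal 0.767 0.420 -0.485
outer loop
vertex 2.912 3.644 0.274
vertex 2.633 4.317 0.415
vertex 3.676 4.045 1.828
endloop
endfacet
facet normal -0.841 -0.249 -0.481
outer loop
vertex 2.633 4.317 0.415
vertex 2.424 3.675 1.112
vertex 2.231 4.614 0.964
endloop
endfacet
facet normal 0.441 0.884 -0.155
outer loop
vertex 2.633 4.317 0.415
vertex 2.231 4.614 0.964
vertex 3.676 4.045 1.828
endloop
endfacet
facet normal -0.841 -0.249 -0.481
outer loop
vertex 2.231 4.614 0.964
vertex 2.424 3.675 1.112
vertex 1.942 4.361 1.6
endloop
endfacet
facet normal 0.111 0.905 0.410
outer loop
vertex 2.231 4.614 0.964
vertex 1.942 4.361 1.6
vertex 3.676 4.045 1.828
endloop
endfacet
facet normal -0.841 -0.248 -0.482
outer loop
vertex 1.942 4.361 1.6
vertex 2.424 3.675 1.112
vertex 1.935 3.707 1.949
endloop
endfacet
facet normal -0.030 0.471 0.882
outer loop
vertex 1.942 4.361 1.6
vertex 1.935 3.707 1.949
vertex 3.676 4.045 1.828
endloop
endfacet
facet normal -0.841 -0.247 -0.482
outer loop
vertex 1.935 3.707 1.949
vertex 2.424 3.675 1.112
vertex 2.214 3.033 1.808
endloop
endfacet
facet normal 0.100 -0.164 0.981
outer loop
vertex 1.935 3.707 1.949
vertex 2.214 3.033 1.808
vertex 3.676 4.045 1.828
endloop
endfacet
facet normal -0.841 -0.247 -0.482
outer loop
vertex 2.214 3.033 1.808
vertex 2.424 3.675 1.112
vertex 2.616 2.736 1.259
endloop
endfacet
facet normal 0.426 -0.628 0.651
outer loop
vertex 2.214 3.033 1.808
vertex 2.616 2.736 1.259
vertex 3.676 4.045 1.828
endloop
endfacet
facet normal -0.841 -0.247 -0.481
outer loop
vertex 2.616 2.736 1.259
vertex 2.424 3.675 1.112
vertex 2.905 2.989 0.624
endloop
endfacet
facet normal 0.756 -0.649 0.085
outer loop
vertex 2.616 2.736 1.259
vertex 2.905 2.989 0.624
vertex 3.676 4.045 1.828
endloop
endfacet
facet normal -0.841 -0.248 -0.481
outer loop
vertex 2.905 2.989 0.624
vertex 2.424 3.675 1.112
vertex 2.912 3.644 0.274
endloop
endfacet
facet normal 0.897 -0.216 -0.385
outer loop
vertex 2.905 2.989 0.624
vertex 2.912 3.644 0.274
vertex 3.676 4.045 1.828
endloop
endfacet

endsolid


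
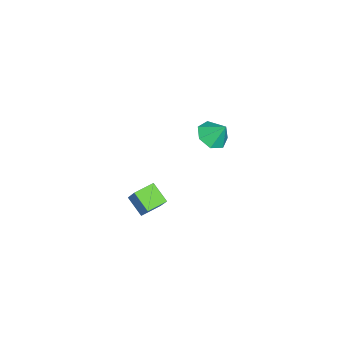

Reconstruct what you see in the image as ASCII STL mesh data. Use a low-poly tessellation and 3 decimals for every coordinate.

solid 
facet normal -0.145 -0.588 -0.796
outer loop
vertex 3.422 2.69 3.307
vertex 2.677 3.194 3.071
vertex 3.564 3.316 2.819
endloop
endfacet
facet normal 0.894 0.131 0.428
outer loop
vertex 3.422 2.69 3.307
vertex 3.564 3.316 2.819
vertex 2.863 3.946 4.089
endloop
endfacet
facet normal -0.145 -0.588 -0.796
outer loop
vertex 3.564 3.316 2.819
vertex 2.677 3.194 3.071
vertex 3.038 3.851 2.52
endloop
endfacet
facet normal 0.703 0.711 0.035
outer loop
vertex 3.564 3.316 2.819
vertex 3.038 3.851 2.52
vertex 2.863 3.946 4.089
endloop
endfacet
facet normal -0.145 -0.588 -0.796
outer loop
vertex 3.038 3.851 2.52
vertex 2.677 3.194 3.071
vertex 2.24 3.891 2.636
endloop
endfacet
facet normal 0.042 0.998 -0.056
outer loop
vertex 3.038 3.851 2.52
vertex 2.24 3.891 2.636
vertex 2.863 3.946 4.089
endloop
endfacet
facet normal -0.145 -0.588 -0.796
outer loop
vertex 2.24 3.891 2.636
vertex 2.677 3.194 3.071
vertex 1.772 3.406 3.079
endloop
endfacet
facet normal -0.591 0.775 0.224
outer loop
vertex 2.24 3.891 2.636
vertex 1.772 3.406 3.079
vertex 2.863 3.946 4.089
endloop
endfacet
facet normal -0.145 -0.587 -0.796
outer loop
vertex 1.772 3.406 3.079
vertex 2.677 3.194 3.071
vertex 1.985 2.761 3.516
endloop
endfacet
facet normal -0.718 0.212 0.663
outer loop
vertex 1.772 3.406 3.079
vertex 1.985 2.761 3.516
vertex 2.863 3.946 4.089
endloop
endfacet
facet normal -0.145 -0.587 -0.796
outer loop
vertex 1.985 2.761 3.516
vertex 2.677 3.194 3.071
vertex 2.719 2.443 3.617
endloop
endfacet
facet normal -0.245 -0.269 0.932
outer loop
vertex 1.985 2.761 3.516
vertex 2.719 2.443 3.617
vertex 2.863 3.946 4.089
endloop
endfacet
facet normal -0.145 -0.587 -0.796
outer loop
vertex 2.719 2.443 3.617
vertex 2.677 3.194 3.071
vertex 3.422 2.69 3.307
endloop
endfacet
facet normal 0.472 -0.305 0.827
outer loop
vertex 2.719 2.443 3.617
vertex 3.422 2.69 3.307
vertex 2.863 3.946 4.089
endloop
endfacet
facet normal -0.739 0.652 0.169
outer loop
vertex 2.077 -0.108 -2.28
vertex 2.693 0.796 -3.071
vertex 1.225 -0.72 -3.642
endloop
endfacet
facet normal -0.456 -0.669 0.586
outer loop
vertex 2.127 -1.516 -3.849
vertex 2.077 -0.108 -2.28
vertex 1.225 -0.72 -3.642
endloop
endfacet
facet normal -0.739 0.652 0.169
outer loop
vertex 1.225 -0.72 -3.642
vertex 2.693 0.796 -3.071
vertex 1.841 0.183 -4.434
endloop
endfacet
facet normal -0.496 -0.356 -0.792
outer loop
vertex 1.841 0.183 -4.434
vertex 2.127 -1.516 -3.849
vertex 1.225 -0.72 -3.642
endloop
endfacet
facet normal 0.496 0.356 0.792
outer loop
vertex 2.077 -0.108 -2.28
vertex 3.595 0.0 -3.278
vertex 2.693 0.796 -3.071
endloop
endfacet
facet normal -0.456 -0.669 0.586
outer loop
vertex 2.979 -0.903 -2.486
vertex 2.077 -0.108 -2.28
vertex 2.127 -1.516 -3.849
endloop
endfacet
facet normal 0.495 0.357 0.792
outer loop
vertex 2.979 -0.903 -2.486
vertex 3.595 0.0 -3.278
vertex 2.077 -0.108 -2.28
endloop
endfacet
facet normal 0.456 0.669 -0.586
outer loop
vertex 2.693 0.796 -3.071
vertex 3.595 0.0 -3.278
vertex 1.841 0.183 -4.434
endloop
endfacet
facet normal -0.495 -0.356 -0.793
outer loop
vertex 2.743 -0.612 -4.64
vertex 2.127 -1.516 -3.849
vertex 1.841 0.183 -4.434
endloop
endfacet
facet normal 0.456 0.670 -0.586
outer loop
vertex 1.841 0.183 -4.434
vertex 3.595 0.0 -3.278
vertex 2.743 -0.612 -4.64
endloop
endfacet
facet normal 0.739 -0.652 -0.169
outer loop
vertex 2.743 -0.612 -4.64
vertex 2.979 -0.903 -2.486
vertex 2.127 -1.516 -3.849
endloop
endfacet
facet normal 0.739 -0.652 -0.169
outer loop
vertex 3.595 0.0 -3.278
vertex 2.979 -0.903 -2.486
vertex 2.743 -0.612 -4.64
endloop
endfacet

endsolid


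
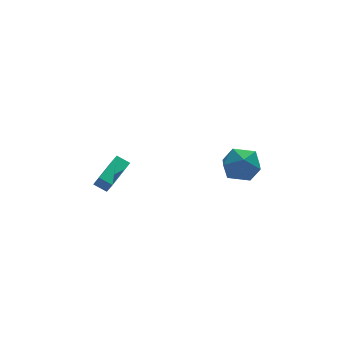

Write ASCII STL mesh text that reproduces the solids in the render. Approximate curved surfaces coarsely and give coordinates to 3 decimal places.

solid 
facet normal -0.179 0.892 0.414
outer loop
vertex 2.161 -2.733 2.674
vertex 2.54 -3.144 3.723
vertex 3.308 -2.64 2.97
endloop
endfacet
facet normal -0.007 0.962 -0.274
outer loop
vertex 2.161 -2.733 2.674
vertex 3.308 -2.64 2.97
vertex 3.002 -2.957 1.866
endloop
endfacet
facet normal -0.476 0.584 -0.657
outer loop
vertex 2.161 -2.733 2.674
vertex 3.002 -2.957 1.866
vertex 2.045 -3.657 1.937
endloop
endfacet
facet normal -0.937 0.281 -0.205
outer loop
vertex 2.161 -2.733 2.674
vertex 2.045 -3.657 1.937
vertex 1.759 -3.773 3.085
endloop
endfacet
facet normal -0.754 0.472 0.457
outer loop
vertex 2.161 -2.733 2.674
vertex 1.759 -3.773 3.085
vertex 2.54 -3.144 3.723
endloop
endfacet
facet normal 0.639 0.674 -0.371
outer loop
vertex 3.002 -2.957 1.866
vertex 3.308 -2.64 2.97
vertex 3.901 -3.507 2.415
endloop
endfacet
facet normal 0.361 0.562 0.744
outer loop
vertex 3.308 -2.64 2.97
vertex 2.54 -3.144 3.723
vertex 3.615 -3.623 3.563
endloop
endfacet
facet normal -0.569 -0.118 0.814
outer loop
vertex 2.54 -3.144 3.723
vertex 1.759 -3.773 3.085
vertex 2.658 -4.323 3.634
endloop
endfacet
facet normal -0.866 -0.427 -0.259
outer loop
vertex 1.759 -3.773 3.085
vertex 2.045 -3.657 1.937
vertex 2.352 -4.64 2.53
endloop
endfacet
facet normal -0.119 0.063 -0.991
outer loop
vertex 2.045 -3.657 1.937
vertex 3.002 -2.957 1.866
vertex 3.12 -4.136 1.777
endloop
endfacet
facet normal 0.937 -0.281 0.205
outer loop
vertex 3.499 -4.547 2.826
vertex 3.901 -3.507 2.415
vertex 3.615 -3.623 3.563
endloop
endfacet
facet normal 0.476 -0.584 0.657
outer loop
vertex 3.499 -4.547 2.826
vertex 3.615 -3.623 3.563
vertex 2.658 -4.323 3.634
endloop
endfacet
facet normal 0.007 -0.962 0.274
outer loop
vertex 3.499 -4.547 2.826
vertex 2.658 -4.323 3.634
vertex 2.352 -4.64 2.53
endloop
endfacet
facet normal 0.179 -0.892 -0.414
outer loop
vertex 3.499 -4.547 2.826
vertex 2.352 -4.64 2.53
vertex 3.12 -4.136 1.777
endloop
endfacet
facet normal 0.754 -0.472 -0.457
outer loop
vertex 3.499 -4.547 2.826
vertex 3.12 -4.136 1.777
vertex 3.901 -3.507 2.415
endloop
endfacet
facet normal 0.866 0.427 0.259
outer loop
vertex 3.615 -3.623 3.563
vertex 3.901 -3.507 2.415
vertex 3.308 -2.64 2.97
endloop
endfacet
facet normal 0.119 -0.063 0.991
outer loop
vertex 2.658 -4.323 3.634
vertex 3.615 -3.623 3.563
vertex 2.54 -3.144 3.723
endloop
endfacet
facet normal -0.639 -0.674 0.371
outer loop
vertex 2.352 -4.64 2.53
vertex 2.658 -4.323 3.634
vertex 1.759 -3.773 3.085
endloop
endfacet
facet normal -0.361 -0.562 -0.744
outer loop
vertex 3.12 -4.136 1.777
vertex 2.352 -4.64 2.53
vertex 2.045 -3.657 1.937
endloop
endfacet
facet normal 0.569 0.118 -0.814
outer loop
vertex 3.901 -3.507 2.415
vertex 3.12 -4.136 1.777
vertex 3.002 -2.957 1.866
endloop
endfacet
facet normal -0.703 -0.694 -0.158
outer loop
vertex -3.939 -2.964 2.494
vertex -4.489 -2.495 2.881
vertex -4.131 -2.61 1.792
endloop
endfacet
facet normal 0.671 -0.572 -0.472
outer loop
vertex -2.671 -1.165 2.119
vertex -3.939 -2.964 2.494
vertex -4.131 -2.61 1.792
endloop
endfacet
facet normal -0.702 -0.695 -0.157
outer loop
vertex -4.131 -2.61 1.792
vertex -4.489 -2.495 2.881
vertex -4.682 -2.141 2.178
endloop
endfacet
facet normal -0.237 0.436 -0.868
outer loop
vertex -4.682 -2.141 2.178
vertex -2.671 -1.165 2.119
vertex -4.131 -2.61 1.792
endloop
endfacet
facet normal 0.238 -0.437 0.868
outer loop
vertex -3.939 -2.964 2.494
vertex -3.029 -1.05 3.208
vertex -4.489 -2.495 2.881
endloop
endfacet
facet normal 0.671 -0.572 -0.472
outer loop
vertex -2.478 -1.519 2.822
vertex -3.939 -2.964 2.494
vertex -2.671 -1.165 2.119
endloop
endfacet
facet normal 0.237 -0.436 0.868
outer loop
vertex -2.478 -1.519 2.822
vertex -3.029 -1.05 3.208
vertex -3.939 -2.964 2.494
endloop
endfacet
facet normal -0.671 0.571 0.472
outer loop
vertex -4.489 -2.495 2.881
vertex -3.029 -1.05 3.208
vertex -4.682 -2.141 2.178
endloop
endfacet
facet normal -0.238 0.437 -0.867
outer loop
vertex -3.221 -0.696 2.506
vertex -2.671 -1.165 2.119
vertex -4.682 -2.141 2.178
endloop
endfacet
facet normal -0.671 0.572 0.472
outer loop
vertex -4.682 -2.141 2.178
vertex -3.029 -1.05 3.208
vertex -3.221 -0.696 2.506
endloop
endfacet
facet normal 0.702 0.694 0.157
outer loop
vertex -3.221 -0.696 2.506
vertex -2.478 -1.519 2.822
vertex -2.671 -1.165 2.119
endloop
endfacet
facet normal 0.702 0.694 0.158
outer loop
vertex -3.029 -1.05 3.208
vertex -2.478 -1.519 2.822
vertex -3.221 -0.696 2.506
endloop
endfacet

endsolid


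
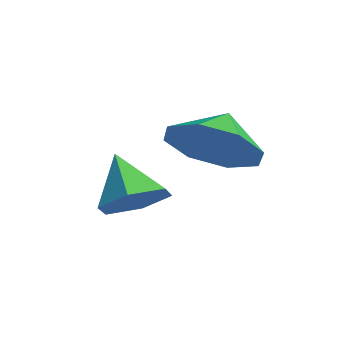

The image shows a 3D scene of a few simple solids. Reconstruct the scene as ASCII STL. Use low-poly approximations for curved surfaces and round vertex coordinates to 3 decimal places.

solid 
facet normal 0.678 0.099 -0.729
outer loop
vertex 3.279 -2.142 -2.704
vertex 2.831 -2.614 -3.185
vertex 2.716 -1.813 -3.183
endloop
endfacet
facet normal -0.106 0.757 0.644
outer loop
vertex 3.279 -2.142 -2.704
vertex 2.716 -1.813 -3.183
vertex 1.929 -2.746 -2.215
endloop
endfacet
facet normal 0.677 0.099 -0.729
outer loop
vertex 2.716 -1.813 -3.183
vertex 2.831 -2.614 -3.185
vertex 2.267 -2.285 -3.664
endloop
endfacet
facet normal -0.744 0.668 0.039
outer loop
vertex 2.716 -1.813 -3.183
vertex 2.267 -2.285 -3.664
vertex 1.929 -2.746 -2.215
endloop
endfacet
facet normal 0.677 0.099 -0.729
outer loop
vertex 2.267 -2.285 -3.664
vertex 2.831 -2.614 -3.185
vertex 2.382 -3.087 -3.666
endloop
endfacet
facet normal -0.954 -0.136 -0.266
outer loop
vertex 2.267 -2.285 -3.664
vertex 2.382 -3.087 -3.666
vertex 1.929 -2.746 -2.215
endloop
endfacet
facet normal 0.678 0.097 -0.729
outer loop
vertex 2.382 -3.087 -3.666
vertex 2.831 -2.614 -3.185
vertex 2.945 -3.416 -3.186
endloop
endfacet
facet normal -0.526 -0.849 0.035
outer loop
vertex 2.382 -3.087 -3.666
vertex 2.945 -3.416 -3.186
vertex 1.929 -2.746 -2.215
endloop
endfacet
facet normal 0.678 0.097 -0.728
outer loop
vertex 2.945 -3.416 -3.186
vertex 2.831 -2.614 -3.185
vertex 3.394 -2.944 -2.705
endloop
endfacet
facet normal 0.112 -0.759 0.641
outer loop
vertex 2.945 -3.416 -3.186
vertex 3.394 -2.944 -2.705
vertex 1.929 -2.746 -2.215
endloop
endfacet
facet normal 0.678 0.098 -0.728
outer loop
vertex 3.394 -2.944 -2.705
vertex 2.831 -2.614 -3.185
vertex 3.279 -2.142 -2.704
endloop
endfacet
facet normal 0.322 0.045 0.946
outer loop
vertex 3.394 -2.944 -2.705
vertex 3.279 -2.142 -2.704
vertex 1.929 -2.746 -2.215
endloop
endfacet
facet normal 0.571 -0.537 -0.621
outer loop
vertex 3.733 -0.799 -1.262
vertex 2.868 -1.011 -1.874
vertex 3.619 -0.234 -1.855
endloop
endfacet
facet normal 0.174 0.729 0.661
outer loop
vertex 3.733 -0.799 -1.262
vertex 3.619 -0.234 -1.855
vertex 2.292 -0.469 -1.246
endloop
endfacet
facet normal 0.571 -0.536 -0.622
outer loop
vertex 3.619 -0.234 -1.855
vertex 2.868 -1.011 -1.874
vertex 3.065 -0.124 -2.458
endloop
endfacet
facet normal -0.064 0.970 0.235
outer loop
vertex 3.619 -0.234 -1.855
vertex 3.065 -0.124 -2.458
vertex 2.292 -0.469 -1.246
endloop
endfacet
facet normal 0.571 -0.536 -0.622
outer loop
vertex 3.065 -0.124 -2.458
vertex 2.868 -1.011 -1.874
vertex 2.396 -0.533 -2.72
endloop
endfacet
facet normal -0.499 0.863 -0.073
outer loop
vertex 3.065 -0.124 -2.458
vertex 2.396 -0.533 -2.72
vertex 2.292 -0.469 -1.246
endloop
endfacet
facet normal 0.571 -0.536 -0.622
outer loop
vertex 2.396 -0.533 -2.72
vertex 2.868 -1.011 -1.874
vertex 2.004 -1.222 -2.486
endloop
endfacet
facet normal -0.878 0.472 -0.082
outer loop
vertex 2.396 -0.533 -2.72
vertex 2.004 -1.222 -2.486
vertex 2.292 -0.469 -1.246
endloop
endfacet
facet normal 0.571 -0.537 -0.621
outer loop
vertex 2.004 -1.222 -2.486
vertex 2.868 -1.011 -1.874
vertex 2.118 -1.787 -1.893
endloop
endfacet
facet normal -0.977 0.025 0.212
outer loop
vertex 2.004 -1.222 -2.486
vertex 2.118 -1.787 -1.893
vertex 2.292 -0.469 -1.246
endloop
endfacet
facet normal 0.570 -0.536 -0.623
outer loop
vertex 2.118 -1.787 -1.893
vertex 2.868 -1.011 -1.874
vertex 2.672 -1.898 -1.29
endloop
endfacet
facet normal -0.738 -0.216 0.639
outer loop
vertex 2.118 -1.787 -1.893
vertex 2.672 -1.898 -1.29
vertex 2.292 -0.469 -1.246
endloop
endfacet
facet normal 0.572 -0.536 -0.622
outer loop
vertex 2.672 -1.898 -1.29
vertex 2.868 -1.011 -1.874
vertex 3.341 -1.488 -1.028
endloop
endfacet
facet normal -0.303 -0.110 0.947
outer loop
vertex 2.672 -1.898 -1.29
vertex 3.341 -1.488 -1.028
vertex 2.292 -0.469 -1.246
endloop
endfacet
facet normal 0.571 -0.536 -0.622
outer loop
vertex 3.341 -1.488 -1.028
vertex 2.868 -1.011 -1.874
vertex 3.733 -0.799 -1.262
endloop
endfacet
facet normal 0.075 0.282 0.956
outer loop
vertex 3.341 -1.488 -1.028
vertex 3.733 -0.799 -1.262
vertex 2.292 -0.469 -1.246
endloop
endfacet

endsolid


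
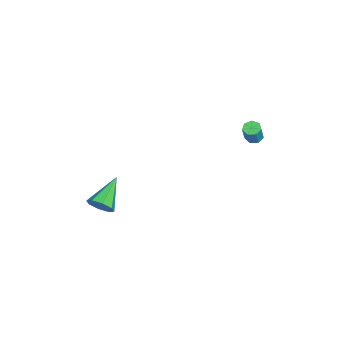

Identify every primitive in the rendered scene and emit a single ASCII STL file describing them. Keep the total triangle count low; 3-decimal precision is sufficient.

solid 
facet normal -0.395 0.092 -0.914
outer loop
vertex -0.64 3.137 1.292
vertex -1.078 3.324 1.5
vertex -0.656 3.584 1.344
endloop
endfacet
facet normal 0.919 0.078 -0.387
outer loop
vertex -0.64 3.137 1.292
vertex -0.656 3.584 1.344
vertex -0.184 3.028 2.353
endloop
endfacet
facet normal 0.919 0.076 -0.388
outer loop
vertex -0.184 3.028 2.353
vertex -0.656 3.584 1.344
vertex -0.199 3.476 2.405
endloop
endfacet
facet normal 0.392 -0.093 0.915
outer loop
vertex -0.184 3.028 2.353
vertex -0.199 3.476 2.405
vertex -0.622 3.216 2.56
endloop
endfacet
facet normal -0.396 0.094 -0.914
outer loop
vertex -0.656 3.584 1.344
vertex -1.078 3.324 1.5
vertex -0.989 3.836 1.514
endloop
endfacet
facet normal 0.546 0.824 -0.151
outer loop
vertex -0.656 3.584 1.344
vertex -0.989 3.836 1.514
vertex -0.199 3.476 2.405
endloop
endfacet
facet normal 0.545 0.825 -0.151
outer loop
vertex -0.199 3.476 2.405
vertex -0.989 3.836 1.514
vertex -0.533 3.728 2.575
endloop
endfacet
facet normal 0.394 -0.095 0.914
outer loop
vertex -0.199 3.476 2.405
vertex -0.533 3.728 2.575
vertex -0.622 3.216 2.56
endloop
endfacet
facet normal -0.392 0.093 -0.915
outer loop
vertex -0.989 3.836 1.514
vertex -1.078 3.324 1.5
vertex -1.39 3.703 1.672
endloop
endfacet
facet normal -0.237 0.951 0.199
outer loop
vertex -0.989 3.836 1.514
vertex -1.39 3.703 1.672
vertex -0.533 3.728 2.575
endloop
endfacet
facet normal -0.239 0.950 0.200
outer loop
vertex -0.533 3.728 2.575
vertex -1.39 3.703 1.672
vertex -0.934 3.594 2.733
endloop
endfacet
facet normal 0.392 -0.095 0.915
outer loop
vertex -0.533 3.728 2.575
vertex -0.934 3.594 2.733
vertex -0.622 3.216 2.56
endloop
endfacet
facet normal -0.393 0.092 -0.915
outer loop
vertex -1.39 3.703 1.672
vertex -1.078 3.324 1.5
vertex -1.556 3.284 1.701
endloop
endfacet
facet normal -0.843 0.361 0.399
outer loop
vertex -1.39 3.703 1.672
vertex -1.556 3.284 1.701
vertex -0.934 3.594 2.733
endloop
endfacet
facet normal -0.843 0.360 0.400
outer loop
vertex -0.934 3.594 2.733
vertex -1.556 3.284 1.701
vertex -1.099 3.176 2.762
endloop
endfacet
facet normal 0.395 -0.092 0.914
outer loop
vertex -0.934 3.594 2.733
vertex -1.099 3.176 2.762
vertex -0.622 3.216 2.56
endloop
endfacet
facet normal -0.393 0.094 -0.915
outer loop
vertex -1.556 3.284 1.701
vertex -1.078 3.324 1.5
vertex -1.362 2.896 1.578
endloop
endfacet
facet normal -0.812 -0.501 0.299
outer loop
vertex -1.556 3.284 1.701
vertex -1.362 2.896 1.578
vertex -1.099 3.176 2.762
endloop
endfacet
facet normal -0.814 -0.498 0.299
outer loop
vertex -1.099 3.176 2.762
vertex -1.362 2.896 1.578
vertex -0.906 2.787 2.639
endloop
endfacet
facet normal 0.395 -0.093 0.914
outer loop
vertex -1.099 3.176 2.762
vertex -0.906 2.787 2.639
vertex -0.622 3.216 2.56
endloop
endfacet
facet normal -0.394 0.095 -0.914
outer loop
vertex -1.362 2.896 1.578
vertex -1.078 3.324 1.5
vertex -0.955 2.83 1.396
endloop
endfacet
facet normal -0.172 -0.985 -0.027
outer loop
vertex -1.362 2.896 1.578
vertex -0.955 2.83 1.396
vertex -0.906 2.787 2.639
endloop
endfacet
facet normal -0.171 -0.985 -0.027
outer loop
vertex -0.906 2.787 2.639
vertex -0.955 2.83 1.396
vertex -0.498 2.721 2.457
endloop
endfacet
facet normal 0.393 -0.092 0.915
outer loop
vertex -0.906 2.787 2.639
vertex -0.498 2.721 2.457
vertex -0.622 3.216 2.56
endloop
endfacet
facet normal -0.394 0.094 -0.914
outer loop
vertex -0.955 2.83 1.396
vertex -1.078 3.324 1.5
vertex -0.64 3.137 1.292
endloop
endfacet
facet normal 0.599 -0.728 -0.333
outer loop
vertex -0.955 2.83 1.396
vertex -0.64 3.137 1.292
vertex -0.498 2.721 2.457
endloop
endfacet
facet normal 0.601 -0.727 -0.333
outer loop
vertex -0.498 2.721 2.457
vertex -0.64 3.137 1.292
vertex -0.184 3.028 2.353
endloop
endfacet
facet normal 0.393 -0.092 0.915
outer loop
vertex -0.498 2.721 2.457
vertex -0.184 3.028 2.353
vertex -0.622 3.216 2.56
endloop
endfacet
facet normal 0.825 -0.297 -0.482
outer loop
vertex 4.182 -4.029 -0.339
vertex 3.739 -4.226 -0.976
vertex 4.119 -3.565 -0.733
endloop
endfacet
facet normal 0.245 0.647 0.722
outer loop
vertex 4.182 -4.029 -0.339
vertex 4.119 -3.565 -0.733
vertex 2.041 -3.614 0.016
endloop
endfacet
facet normal 0.825 -0.297 -0.482
outer loop
vertex 4.119 -3.565 -0.733
vertex 3.739 -4.226 -0.976
vertex 3.834 -3.487 -1.269
endloop
endfacet
facet normal 0.024 0.991 0.131
outer loop
vertex 4.119 -3.565 -0.733
vertex 3.834 -3.487 -1.269
vertex 2.041 -3.614 0.016
endloop
endfacet
facet normal 0.825 -0.297 -0.482
outer loop
vertex 3.834 -3.487 -1.269
vertex 3.739 -4.226 -0.976
vertex 3.493 -3.842 -1.634
endloop
endfacet
facet normal -0.375 0.815 -0.442
outer loop
vertex 3.834 -3.487 -1.269
vertex 3.493 -3.842 -1.634
vertex 2.041 -3.614 0.016
endloop
endfacet
facet normal 0.825 -0.296 -0.481
outer loop
vertex 3.493 -3.842 -1.634
vertex 3.739 -4.226 -0.976
vertex 3.297 -4.422 -1.613
endloop
endfacet
facet normal -0.717 0.218 -0.662
outer loop
vertex 3.493 -3.842 -1.634
vertex 3.297 -4.422 -1.613
vertex 2.041 -3.614 0.016
endloop
endfacet
facet normal 0.825 -0.297 -0.481
outer loop
vertex 3.297 -4.422 -1.613
vertex 3.739 -4.226 -0.976
vertex 3.36 -4.886 -1.219
endloop
endfacet
facet normal -0.802 -0.446 -0.397
outer loop
vertex 3.297 -4.422 -1.613
vertex 3.36 -4.886 -1.219
vertex 2.041 -3.614 0.016
endloop
endfacet
facet normal 0.825 -0.296 -0.482
outer loop
vertex 3.36 -4.886 -1.219
vertex 3.739 -4.226 -0.976
vertex 3.645 -4.964 -0.683
endloop
endfacet
facet normal -0.581 -0.791 0.194
outer loop
vertex 3.36 -4.886 -1.219
vertex 3.645 -4.964 -0.683
vertex 2.041 -3.614 0.016
endloop
endfacet
facet normal 0.825 -0.296 -0.482
outer loop
vertex 3.645 -4.964 -0.683
vertex 3.739 -4.226 -0.976
vertex 3.985 -4.609 -0.319
endloop
endfacet
facet normal -0.182 -0.614 0.768
outer loop
vertex 3.645 -4.964 -0.683
vertex 3.985 -4.609 -0.319
vertex 2.041 -3.614 0.016
endloop
endfacet
facet normal 0.825 -0.297 -0.482
outer loop
vertex 3.985 -4.609 -0.319
vertex 3.739 -4.226 -0.976
vertex 4.182 -4.029 -0.339
endloop
endfacet
facet normal 0.160 -0.020 0.987
outer loop
vertex 3.985 -4.609 -0.319
vertex 4.182 -4.029 -0.339
vertex 2.041 -3.614 0.016
endloop
endfacet

endsolid


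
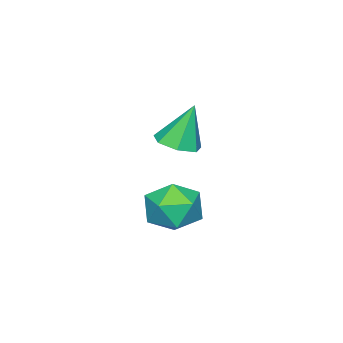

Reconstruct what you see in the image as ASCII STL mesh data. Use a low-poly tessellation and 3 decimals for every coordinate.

solid 
facet normal -0.847 0.504 -0.169
outer loop
vertex 1.562 3.89 1.078
vertex 1.178 3.238 1.059
vertex 1.267 3.607 1.714
endloop
endfacet
facet normal -0.391 0.894 0.216
outer loop
vertex 1.562 3.89 1.078
vertex 1.267 3.607 1.714
vertex 1.961 3.909 1.721
endloop
endfacet
facet normal 0.211 0.964 -0.159
outer loop
vertex 1.562 3.89 1.078
vertex 1.961 3.909 1.721
vertex 2.301 3.727 1.069
endloop
endfacet
facet normal 0.127 0.617 -0.776
outer loop
vertex 1.562 3.89 1.078
vertex 2.301 3.727 1.069
vertex 1.817 3.312 0.66
endloop
endfacet
facet normal -0.527 0.333 -0.782
outer loop
vertex 1.562 3.89 1.078
vertex 1.817 3.312 0.66
vertex 1.178 3.238 1.059
endloop
endfacet
facet normal -0.240 0.532 0.812
outer loop
vertex 1.961 3.909 1.721
vertex 1.267 3.607 1.714
vertex 1.823 3.268 2.1
endloop
endfacet
facet normal -0.977 -0.099 0.189
outer loop
vertex 1.267 3.607 1.714
vertex 1.178 3.238 1.059
vertex 1.339 2.853 1.691
endloop
endfacet
facet normal -0.459 -0.377 -0.805
outer loop
vertex 1.178 3.238 1.059
vertex 1.817 3.312 0.66
vertex 1.679 2.671 1.039
endloop
endfacet
facet normal 0.602 0.082 -0.795
outer loop
vertex 1.817 3.312 0.66
vertex 2.301 3.727 1.069
vertex 2.373 2.973 1.046
endloop
endfacet
facet normal 0.737 0.644 0.205
outer loop
vertex 2.301 3.727 1.069
vertex 1.961 3.909 1.721
vertex 2.462 3.342 1.701
endloop
endfacet
facet normal -0.127 -0.617 0.776
outer loop
vertex 2.078 2.69 1.682
vertex 1.823 3.268 2.1
vertex 1.339 2.853 1.691
endloop
endfacet
facet normal -0.211 -0.964 0.159
outer loop
vertex 2.078 2.69 1.682
vertex 1.339 2.853 1.691
vertex 1.679 2.671 1.039
endloop
endfacet
facet normal 0.391 -0.894 -0.216
outer loop
vertex 2.078 2.69 1.682
vertex 1.679 2.671 1.039
vertex 2.373 2.973 1.046
endloop
endfacet
facet normal 0.847 -0.504 0.169
outer loop
vertex 2.078 2.69 1.682
vertex 2.373 2.973 1.046
vertex 2.462 3.342 1.701
endloop
endfacet
facet normal 0.527 -0.333 0.782
outer loop
vertex 2.078 2.69 1.682
vertex 2.462 3.342 1.701
vertex 1.823 3.268 2.1
endloop
endfacet
facet normal -0.602 -0.082 0.795
outer loop
vertex 1.339 2.853 1.691
vertex 1.823 3.268 2.1
vertex 1.267 3.607 1.714
endloop
endfacet
facet normal -0.737 -0.644 -0.205
outer loop
vertex 1.679 2.671 1.039
vertex 1.339 2.853 1.691
vertex 1.178 3.238 1.059
endloop
endfacet
facet normal 0.240 -0.532 -0.812
outer loop
vertex 2.373 2.973 1.046
vertex 1.679 2.671 1.039
vertex 1.817 3.312 0.66
endloop
endfacet
facet normal 0.977 0.099 -0.189
outer loop
vertex 2.462 3.342 1.701
vertex 2.373 2.973 1.046
vertex 2.301 3.727 1.069
endloop
endfacet
facet normal 0.459 0.377 0.805
outer loop
vertex 1.823 3.268 2.1
vertex 2.462 3.342 1.701
vertex 1.961 3.909 1.721
endloop
endfacet
facet normal 0.235 -0.223 -0.946
outer loop
vertex -0.219 1.413 2.113
vertex -0.779 1.577 1.935
vertex -0.277 1.921 1.979
endloop
endfacet
facet normal 0.794 0.238 0.559
outer loop
vertex -0.219 1.413 2.113
vertex -0.277 1.921 1.979
vertex -1.081 1.863 3.145
endloop
endfacet
facet normal 0.236 -0.224 -0.946
outer loop
vertex -0.277 1.921 1.979
vertex -0.779 1.577 1.935
vertex -0.713 2.171 1.811
endloop
endfacet
facet normal 0.382 0.872 0.307
outer loop
vertex -0.277 1.921 1.979
vertex -0.713 2.171 1.811
vertex -1.081 1.863 3.145
endloop
endfacet
facet normal 0.236 -0.224 -0.946
outer loop
vertex -0.713 2.171 1.811
vertex -0.779 1.577 1.935
vertex -1.198 1.973 1.737
endloop
endfacet
facet normal -0.389 0.915 0.104
outer loop
vertex -0.713 2.171 1.811
vertex -1.198 1.973 1.737
vertex -1.081 1.863 3.145
endloop
endfacet
facet normal 0.237 -0.223 -0.946
outer loop
vertex -1.198 1.973 1.737
vertex -0.779 1.577 1.935
vertex -1.368 1.478 1.811
endloop
endfacet
facet normal -0.936 0.337 0.104
outer loop
vertex -1.198 1.973 1.737
vertex -1.368 1.478 1.811
vertex -1.081 1.863 3.145
endloop
endfacet
facet normal 0.237 -0.223 -0.946
outer loop
vertex -1.368 1.478 1.811
vertex -0.779 1.577 1.935
vertex -1.094 1.057 1.979
endloop
endfacet
facet normal -0.849 -0.430 0.307
outer loop
vertex -1.368 1.478 1.811
vertex -1.094 1.057 1.979
vertex -1.081 1.863 3.145
endloop
endfacet
facet normal 0.235 -0.223 -0.946
outer loop
vertex -1.094 1.057 1.979
vertex -0.779 1.577 1.935
vertex -0.583 1.028 2.113
endloop
endfacet
facet normal -0.192 -0.806 0.559
outer loop
vertex -1.094 1.057 1.979
vertex -0.583 1.028 2.113
vertex -1.081 1.863 3.145
endloop
endfacet
facet normal 0.235 -0.223 -0.946
outer loop
vertex -0.583 1.028 2.113
vertex -0.779 1.577 1.935
vertex -0.219 1.413 2.113
endloop
endfacet
facet normal 0.538 -0.509 0.672
outer loop
vertex -0.583 1.028 2.113
vertex -0.219 1.413 2.113
vertex -1.081 1.863 3.145
endloop
endfacet

endsolid


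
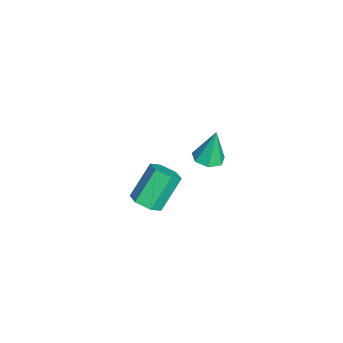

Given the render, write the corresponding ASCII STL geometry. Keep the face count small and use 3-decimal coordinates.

solid 
facet normal 0.452 -0.463 -0.762
outer loop
vertex -2.441 -4.638 -2.565
vertex -2.898 -4.136 -3.141
vertex -2.107 -3.86 -2.84
endloop
endfacet
facet normal 0.809 -0.147 0.569
outer loop
vertex -2.441 -4.638 -2.565
vertex -2.107 -3.86 -2.84
vertex -3.425 -3.625 -0.903
endloop
endfacet
facet normal 0.810 -0.146 0.569
outer loop
vertex -3.425 -3.625 -0.903
vertex -2.107 -3.86 -2.84
vertex -3.091 -2.848 -1.179
endloop
endfacet
facet normal -0.451 0.465 0.762
outer loop
vertex -3.425 -3.625 -0.903
vertex -3.091 -2.848 -1.179
vertex -3.882 -3.124 -1.479
endloop
endfacet
facet normal 0.452 -0.464 -0.762
outer loop
vertex -2.107 -3.86 -2.84
vertex -2.898 -4.136 -3.141
vertex -2.564 -3.359 -3.416
endloop
endfacet
facet normal 0.730 0.684 0.016
outer loop
vertex -2.107 -3.86 -2.84
vertex -2.564 -3.359 -3.416
vertex -3.091 -2.848 -1.179
endloop
endfacet
facet normal 0.730 0.684 0.016
outer loop
vertex -3.091 -2.848 -1.179
vertex -2.564 -3.359 -3.416
vertex -3.548 -2.347 -1.755
endloop
endfacet
facet normal -0.451 0.465 0.762
outer loop
vertex -3.091 -2.848 -1.179
vertex -3.548 -2.347 -1.755
vertex -3.882 -3.124 -1.479
endloop
endfacet
facet normal 0.452 -0.464 -0.762
outer loop
vertex -2.564 -3.359 -3.416
vertex -2.898 -4.136 -3.141
vertex -3.355 -3.635 -3.717
endloop
endfacet
facet normal -0.079 0.830 -0.552
outer loop
vertex -2.564 -3.359 -3.416
vertex -3.355 -3.635 -3.717
vertex -3.548 -2.347 -1.755
endloop
endfacet
facet normal -0.079 0.830 -0.552
outer loop
vertex -3.548 -2.347 -1.755
vertex -3.355 -3.635 -3.717
vertex -4.339 -2.622 -2.055
endloop
endfacet
facet normal -0.451 0.465 0.762
outer loop
vertex -3.548 -2.347 -1.755
vertex -4.339 -2.622 -2.055
vertex -3.882 -3.124 -1.479
endloop
endfacet
facet normal 0.451 -0.465 -0.762
outer loop
vertex -3.355 -3.635 -3.717
vertex -2.898 -4.136 -3.141
vertex -3.689 -4.412 -3.441
endloop
endfacet
facet normal -0.810 0.146 -0.568
outer loop
vertex -3.355 -3.635 -3.717
vertex -3.689 -4.412 -3.441
vertex -4.339 -2.622 -2.055
endloop
endfacet
facet normal -0.809 0.146 -0.569
outer loop
vertex -4.339 -2.622 -2.055
vertex -3.689 -4.412 -3.441
vertex -4.673 -3.4 -1.78
endloop
endfacet
facet normal -0.452 0.463 0.762
outer loop
vertex -4.339 -2.622 -2.055
vertex -4.673 -3.4 -1.78
vertex -3.882 -3.124 -1.479
endloop
endfacet
facet normal 0.451 -0.465 -0.762
outer loop
vertex -3.689 -4.412 -3.441
vertex -2.898 -4.136 -3.141
vertex -3.232 -4.913 -2.865
endloop
endfacet
facet normal -0.730 -0.684 -0.016
outer loop
vertex -3.689 -4.412 -3.441
vertex -3.232 -4.913 -2.865
vertex -4.673 -3.4 -1.78
endloop
endfacet
facet normal -0.730 -0.684 -0.016
outer loop
vertex -4.673 -3.4 -1.78
vertex -3.232 -4.913 -2.865
vertex -4.216 -3.901 -1.204
endloop
endfacet
facet normal -0.452 0.464 0.762
outer loop
vertex -4.673 -3.4 -1.78
vertex -4.216 -3.901 -1.204
vertex -3.882 -3.124 -1.479
endloop
endfacet
facet normal 0.451 -0.465 -0.762
outer loop
vertex -3.232 -4.913 -2.865
vertex -2.898 -4.136 -3.141
vertex -2.441 -4.638 -2.565
endloop
endfacet
facet normal 0.079 -0.830 0.552
outer loop
vertex -3.232 -4.913 -2.865
vertex -2.441 -4.638 -2.565
vertex -4.216 -3.901 -1.204
endloop
endfacet
facet normal 0.079 -0.830 0.553
outer loop
vertex -4.216 -3.901 -1.204
vertex -2.441 -4.638 -2.565
vertex -3.425 -3.625 -0.903
endloop
endfacet
facet normal -0.452 0.464 0.762
outer loop
vertex -4.216 -3.901 -1.204
vertex -3.425 -3.625 -0.903
vertex -3.882 -3.124 -1.479
endloop
endfacet
facet normal 0.072 -0.196 -0.978
outer loop
vertex -0.254 -1.106 2.631
vertex -1.061 -1.104 2.571
vertex -0.547 -0.484 2.485
endloop
endfacet
facet normal 0.818 0.465 0.338
outer loop
vertex -0.254 -1.106 2.631
vertex -0.547 -0.484 2.485
vertex -1.199 -0.736 4.409
endloop
endfacet
facet normal 0.073 -0.196 -0.978
outer loop
vertex -0.547 -0.484 2.485
vertex -1.061 -1.104 2.571
vertex -1.228 -0.329 2.403
endloop
endfacet
facet normal 0.196 0.962 0.192
outer loop
vertex -0.547 -0.484 2.485
vertex -1.228 -0.329 2.403
vertex -1.199 -0.736 4.409
endloop
endfacet
facet normal 0.074 -0.196 -0.978
outer loop
vertex -1.228 -0.329 2.403
vertex -1.061 -1.104 2.571
vertex -1.783 -0.758 2.447
endloop
endfacet
facet normal -0.594 0.786 0.168
outer loop
vertex -1.228 -0.329 2.403
vertex -1.783 -0.758 2.447
vertex -1.199 -0.736 4.409
endloop
endfacet
facet normal 0.073 -0.197 -0.978
outer loop
vertex -1.783 -0.758 2.447
vertex -1.061 -1.104 2.571
vertex -1.795 -1.447 2.585
endloop
endfacet
facet normal -0.956 0.073 0.284
outer loop
vertex -1.783 -0.758 2.447
vertex -1.795 -1.447 2.585
vertex -1.199 -0.736 4.409
endloop
endfacet
facet normal 0.072 -0.195 -0.978
outer loop
vertex -1.795 -1.447 2.585
vertex -1.061 -1.104 2.571
vertex -1.254 -1.878 2.711
endloop
endfacet
facet normal -0.618 -0.643 0.453
outer loop
vertex -1.795 -1.447 2.585
vertex -1.254 -1.878 2.711
vertex -1.199 -0.736 4.409
endloop
endfacet
facet normal 0.073 -0.195 -0.978
outer loop
vertex -1.254 -1.878 2.711
vertex -1.061 -1.104 2.571
vertex -0.568 -1.726 2.732
endloop
endfacet
facet normal 0.165 -0.821 0.547
outer loop
vertex -1.254 -1.878 2.711
vertex -0.568 -1.726 2.732
vertex -1.199 -0.736 4.409
endloop
endfacet
facet normal 0.072 -0.196 -0.978
outer loop
vertex -0.568 -1.726 2.732
vertex -1.061 -1.104 2.571
vertex -0.254 -1.106 2.631
endloop
endfacet
facet normal 0.805 -0.327 0.496
outer loop
vertex -0.568 -1.726 2.732
vertex -0.254 -1.106 2.631
vertex -1.199 -0.736 4.409
endloop
endfacet

endsolid


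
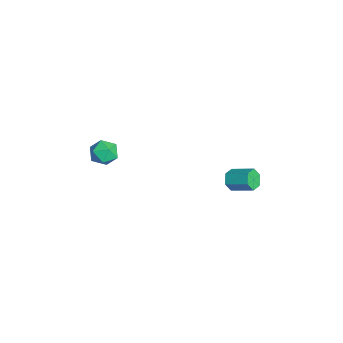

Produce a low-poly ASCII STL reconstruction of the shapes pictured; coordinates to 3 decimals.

solid 
facet normal -0.537 -0.740 -0.406
outer loop
vertex 2.212 3.143 -2.049
vertex 1.692 3.263 -1.58
vertex 1.694 3.603 -2.203
endloop
endfacet
facet normal 0.423 0.179 -0.888
outer loop
vertex 2.212 3.143 -2.049
vertex 1.694 3.603 -2.203
vertex 3.007 4.237 -1.449
endloop
endfacet
facet normal 0.423 0.179 -0.888
outer loop
vertex 3.007 4.237 -1.449
vertex 1.694 3.603 -2.203
vertex 2.489 4.698 -1.603
endloop
endfacet
facet normal 0.537 0.739 0.406
outer loop
vertex 3.007 4.237 -1.449
vertex 2.489 4.698 -1.603
vertex 2.488 4.357 -0.98
endloop
endfacet
facet normal -0.537 -0.740 -0.406
outer loop
vertex 1.694 3.603 -2.203
vertex 1.692 3.263 -1.58
vertex 1.174 3.723 -1.734
endloop
endfacet
facet normal -0.420 0.651 -0.632
outer loop
vertex 1.694 3.603 -2.203
vertex 1.174 3.723 -1.734
vertex 2.489 4.698 -1.603
endloop
endfacet
facet normal -0.420 0.652 -0.632
outer loop
vertex 2.489 4.698 -1.603
vertex 1.174 3.723 -1.734
vertex 1.97 4.818 -1.134
endloop
endfacet
facet normal 0.537 0.739 0.406
outer loop
vertex 2.489 4.698 -1.603
vertex 1.97 4.818 -1.134
vertex 2.488 4.357 -0.98
endloop
endfacet
facet normal -0.537 -0.740 -0.405
outer loop
vertex 1.174 3.723 -1.734
vertex 1.692 3.263 -1.58
vertex 1.173 3.383 -1.111
endloop
endfacet
facet normal -0.843 0.472 0.256
outer loop
vertex 1.174 3.723 -1.734
vertex 1.173 3.383 -1.111
vertex 1.97 4.818 -1.134
endloop
endfacet
facet normal -0.843 0.473 0.256
outer loop
vertex 1.97 4.818 -1.134
vertex 1.173 3.383 -1.111
vertex 1.968 4.477 -0.511
endloop
endfacet
facet normal 0.537 0.739 0.406
outer loop
vertex 1.97 4.818 -1.134
vertex 1.968 4.477 -0.511
vertex 2.488 4.357 -0.98
endloop
endfacet
facet normal -0.537 -0.739 -0.406
outer loop
vertex 1.173 3.383 -1.111
vertex 1.692 3.263 -1.58
vertex 1.691 2.922 -0.957
endloop
endfacet
facet normal -0.424 -0.179 0.888
outer loop
vertex 1.173 3.383 -1.111
vertex 1.691 2.922 -0.957
vertex 1.968 4.477 -0.511
endloop
endfacet
facet normal -0.423 -0.179 0.888
outer loop
vertex 1.968 4.477 -0.511
vertex 1.691 2.922 -0.957
vertex 2.486 4.017 -0.357
endloop
endfacet
facet normal 0.537 0.740 0.406
outer loop
vertex 1.968 4.477 -0.511
vertex 2.486 4.017 -0.357
vertex 2.488 4.357 -0.98
endloop
endfacet
facet normal -0.537 -0.739 -0.406
outer loop
vertex 1.691 2.922 -0.957
vertex 1.692 3.263 -1.58
vertex 2.21 2.802 -1.426
endloop
endfacet
facet normal 0.420 -0.651 0.632
outer loop
vertex 1.691 2.922 -0.957
vertex 2.21 2.802 -1.426
vertex 2.486 4.017 -0.357
endloop
endfacet
facet normal 0.420 -0.651 0.632
outer loop
vertex 2.486 4.017 -0.357
vertex 2.21 2.802 -1.426
vertex 3.006 3.897 -0.826
endloop
endfacet
facet normal 0.537 0.740 0.406
outer loop
vertex 2.486 4.017 -0.357
vertex 3.006 3.897 -0.826
vertex 2.488 4.357 -0.98
endloop
endfacet
facet normal -0.537 -0.739 -0.406
outer loop
vertex 2.21 2.802 -1.426
vertex 1.692 3.263 -1.58
vertex 2.212 3.143 -2.049
endloop
endfacet
facet normal 0.843 -0.473 -0.256
outer loop
vertex 2.21 2.802 -1.426
vertex 2.212 3.143 -2.049
vertex 3.006 3.897 -0.826
endloop
endfacet
facet normal 0.843 -0.472 -0.256
outer loop
vertex 3.006 3.897 -0.826
vertex 2.212 3.143 -2.049
vertex 3.007 4.237 -1.449
endloop
endfacet
facet normal 0.537 0.740 0.405
outer loop
vertex 3.006 3.897 -0.826
vertex 3.007 4.237 -1.449
vertex 2.488 4.357 -0.98
endloop
endfacet
facet normal 0.224 -0.240 0.945
outer loop
vertex 1.167 -3.484 1.774
vertex 0.321 -3.813 1.891
vertex 0.988 -4.363 1.593
endloop
endfacet
facet normal 0.804 -0.273 0.528
outer loop
vertex 1.167 -3.484 1.774
vertex 0.988 -4.363 1.593
vertex 1.522 -3.879 1.03
endloop
endfacet
facet normal 0.900 0.369 0.233
outer loop
vertex 1.167 -3.484 1.774
vertex 1.522 -3.879 1.03
vertex 1.186 -3.03 0.981
endloop
endfacet
facet normal 0.378 0.799 0.467
outer loop
vertex 1.167 -3.484 1.774
vertex 1.186 -3.03 0.981
vertex 0.443 -2.989 1.513
endloop
endfacet
facet normal -0.039 0.421 0.906
outer loop
vertex 1.167 -3.484 1.774
vertex 0.443 -2.989 1.513
vertex 0.321 -3.813 1.891
endloop
endfacet
facet normal 0.674 -0.739 0.004
outer loop
vertex 1.522 -3.879 1.03
vertex 0.988 -4.363 1.593
vertex 0.897 -4.451 0.687
endloop
endfacet
facet normal -0.265 -0.687 0.676
outer loop
vertex 0.988 -4.363 1.593
vertex 0.321 -3.813 1.891
vertex 0.154 -4.41 1.219
endloop
endfacet
facet normal -0.689 0.384 0.615
outer loop
vertex 0.321 -3.813 1.891
vertex 0.443 -2.989 1.513
vertex -0.182 -3.561 1.17
endloop
endfacet
facet normal -0.013 0.995 -0.095
outer loop
vertex 0.443 -2.989 1.513
vertex 1.186 -3.03 0.981
vertex 0.352 -3.077 0.607
endloop
endfacet
facet normal 0.828 0.301 -0.473
outer loop
vertex 1.186 -3.03 0.981
vertex 1.522 -3.879 1.03
vertex 1.019 -3.627 0.309
endloop
endfacet
facet normal -0.378 -0.799 -0.467
outer loop
vertex 0.173 -3.956 0.426
vertex 0.897 -4.451 0.687
vertex 0.154 -4.41 1.219
endloop
endfacet
facet normal -0.900 -0.369 -0.233
outer loop
vertex 0.173 -3.956 0.426
vertex 0.154 -4.41 1.219
vertex -0.182 -3.561 1.17
endloop
endfacet
facet normal -0.804 0.273 -0.528
outer loop
vertex 0.173 -3.956 0.426
vertex -0.182 -3.561 1.17
vertex 0.352 -3.077 0.607
endloop
endfacet
facet normal -0.224 0.240 -0.945
outer loop
vertex 0.173 -3.956 0.426
vertex 0.352 -3.077 0.607
vertex 1.019 -3.627 0.309
endloop
endfacet
facet normal 0.039 -0.421 -0.906
outer loop
vertex 0.173 -3.956 0.426
vertex 1.019 -3.627 0.309
vertex 0.897 -4.451 0.687
endloop
endfacet
facet normal 0.013 -0.995 0.095
outer loop
vertex 0.154 -4.41 1.219
vertex 0.897 -4.451 0.687
vertex 0.988 -4.363 1.593
endloop
endfacet
facet normal -0.828 -0.301 0.473
outer loop
vertex -0.182 -3.561 1.17
vertex 0.154 -4.41 1.219
vertex 0.321 -3.813 1.891
endloop
endfacet
facet normal -0.674 0.739 -0.004
outer loop
vertex 0.352 -3.077 0.607
vertex -0.182 -3.561 1.17
vertex 0.443 -2.989 1.513
endloop
endfacet
facet normal 0.265 0.687 -0.676
outer loop
vertex 1.019 -3.627 0.309
vertex 0.352 -3.077 0.607
vertex 1.186 -3.03 0.981
endloop
endfacet
facet normal 0.689 -0.384 -0.615
outer loop
vertex 0.897 -4.451 0.687
vertex 1.019 -3.627 0.309
vertex 1.522 -3.879 1.03
endloop
endfacet

endsolid
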